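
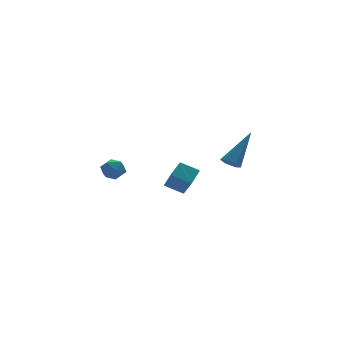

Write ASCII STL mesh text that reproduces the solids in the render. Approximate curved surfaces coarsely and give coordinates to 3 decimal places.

solid 
facet normal -0.772 0.455 0.445
outer loop
vertex 2.489 3.3 -2.439
vertex 2.421 4.175 -3.452
vertex 1.798 2.64 -2.963
endloop
endfacet
facet normal 0.051 -0.653 0.755
outer loop
vertex 2.639 2.145 -3.448
vertex 2.489 3.3 -2.439
vertex 1.798 2.64 -2.963
endloop
endfacet
facet normal -0.772 0.455 0.445
outer loop
vertex 1.798 2.64 -2.963
vertex 2.421 4.175 -3.452
vertex 1.73 3.515 -3.976
endloop
endfacet
facet normal -0.634 -0.606 -0.481
outer loop
vertex 1.73 3.515 -3.976
vertex 2.639 2.145 -3.448
vertex 1.798 2.64 -2.963
endloop
endfacet
facet normal 0.634 0.606 0.481
outer loop
vertex 2.489 3.3 -2.439
vertex 3.262 3.68 -3.937
vertex 2.421 4.175 -3.452
endloop
endfacet
facet normal 0.051 -0.653 0.755
outer loop
vertex 3.33 2.805 -2.924
vertex 2.489 3.3 -2.439
vertex 2.639 2.145 -3.448
endloop
endfacet
facet normal 0.634 0.606 0.481
outer loop
vertex 3.33 2.805 -2.924
vertex 3.262 3.68 -3.937
vertex 2.489 3.3 -2.439
endloop
endfacet
facet normal -0.051 0.653 -0.755
outer loop
vertex 2.421 4.175 -3.452
vertex 3.262 3.68 -3.937
vertex 1.73 3.515 -3.976
endloop
endfacet
facet normal -0.634 -0.606 -0.481
outer loop
vertex 2.571 3.02 -4.461
vertex 2.639 2.145 -3.448
vertex 1.73 3.515 -3.976
endloop
endfacet
facet normal -0.051 0.653 -0.755
outer loop
vertex 1.73 3.515 -3.976
vertex 3.262 3.68 -3.937
vertex 2.571 3.02 -4.461
endloop
endfacet
facet normal 0.772 -0.455 -0.445
outer loop
vertex 2.571 3.02 -4.461
vertex 3.33 2.805 -2.924
vertex 2.639 2.145 -3.448
endloop
endfacet
facet normal 0.772 -0.455 -0.445
outer loop
vertex 3.262 3.68 -3.937
vertex 3.33 2.805 -2.924
vertex 2.571 3.02 -4.461
endloop
endfacet
facet normal -0.906 0.217 -0.363
outer loop
vertex -1.027 4.183 -3.254
vertex -1.316 3.716 -2.812
vertex -1.235 4.387 -2.613
endloop
endfacet
facet normal -0.475 0.783 -0.403
outer loop
vertex -1.027 4.183 -3.254
vertex -1.235 4.387 -2.613
vertex -0.625 4.621 -2.877
endloop
endfacet
facet normal 0.093 0.599 -0.795
outer loop
vertex -1.027 4.183 -3.254
vertex -0.625 4.621 -2.877
vertex -0.328 4.094 -3.239
endloop
endfacet
facet normal 0.011 -0.080 -0.997
outer loop
vertex -1.027 4.183 -3.254
vertex -0.328 4.094 -3.239
vertex -0.755 3.535 -3.199
endloop
endfacet
facet normal -0.606 -0.316 -0.730
outer loop
vertex -1.027 4.183 -3.254
vertex -0.755 3.535 -3.199
vertex -1.316 3.716 -2.812
endloop
endfacet
facet normal -0.248 0.934 0.256
outer loop
vertex -0.625 4.621 -2.877
vertex -1.235 4.387 -2.613
vertex -0.665 4.425 -2.201
endloop
endfacet
facet normal -0.947 0.019 0.321
outer loop
vertex -1.235 4.387 -2.613
vertex -1.316 3.716 -2.812
vertex -1.092 3.866 -2.161
endloop
endfacet
facet normal -0.460 -0.845 -0.272
outer loop
vertex -1.316 3.716 -2.812
vertex -0.755 3.535 -3.199
vertex -0.795 3.339 -2.523
endloop
endfacet
facet normal 0.539 -0.462 -0.704
outer loop
vertex -0.755 3.535 -3.199
vertex -0.328 4.094 -3.239
vertex -0.185 3.573 -2.787
endloop
endfacet
facet normal 0.671 0.638 -0.378
outer loop
vertex -0.328 4.094 -3.239
vertex -0.625 4.621 -2.877
vertex -0.104 4.244 -2.588
endloop
endfacet
facet normal -0.011 0.080 0.997
outer loop
vertex -0.393 3.777 -2.146
vertex -0.665 4.425 -2.201
vertex -1.092 3.866 -2.161
endloop
endfacet
facet normal -0.093 -0.599 0.795
outer loop
vertex -0.393 3.777 -2.146
vertex -1.092 3.866 -2.161
vertex -0.795 3.339 -2.523
endloop
endfacet
facet normal 0.475 -0.783 0.403
outer loop
vertex -0.393 3.777 -2.146
vertex -0.795 3.339 -2.523
vertex -0.185 3.573 -2.787
endloop
endfacet
facet normal 0.906 -0.217 0.363
outer loop
vertex -0.393 3.777 -2.146
vertex -0.185 3.573 -2.787
vertex -0.104 4.244 -2.588
endloop
endfacet
facet normal 0.606 0.316 0.730
outer loop
vertex -0.393 3.777 -2.146
vertex -0.104 4.244 -2.588
vertex -0.665 4.425 -2.201
endloop
endfacet
facet normal -0.539 0.462 0.704
outer loop
vertex -1.092 3.866 -2.161
vertex -0.665 4.425 -2.201
vertex -1.235 4.387 -2.613
endloop
endfacet
facet normal -0.671 -0.638 0.378
outer loop
vertex -0.795 3.339 -2.523
vertex -1.092 3.866 -2.161
vertex -1.316 3.716 -2.812
endloop
endfacet
facet normal 0.248 -0.934 -0.256
outer loop
vertex -0.185 3.573 -2.787
vertex -0.795 3.339 -2.523
vertex -0.755 3.535 -3.199
endloop
endfacet
facet normal 0.947 -0.019 -0.321
outer loop
vertex -0.104 4.244 -2.588
vertex -0.185 3.573 -2.787
vertex -0.328 4.094 -3.239
endloop
endfacet
facet normal 0.460 0.845 0.272
outer loop
vertex -0.665 4.425 -2.201
vertex -0.104 4.244 -2.588
vertex -0.625 4.621 -2.877
endloop
endfacet
facet normal -0.605 -0.306 -0.735
outer loop
vertex 2.922 -2.581 -0.587
vertex 2.591 -2.772 -0.235
vertex 2.541 -2.281 -0.398
endloop
endfacet
facet normal 0.432 0.805 -0.407
outer loop
vertex 2.922 -2.581 -0.587
vertex 2.541 -2.281 -0.398
vertex 3.869 -2.128 1.315
endloop
endfacet
facet normal -0.605 -0.306 -0.735
outer loop
vertex 2.541 -2.281 -0.398
vertex 2.591 -2.772 -0.235
vertex 2.21 -2.472 -0.046
endloop
endfacet
facet normal -0.340 0.923 0.181
outer loop
vertex 2.541 -2.281 -0.398
vertex 2.21 -2.472 -0.046
vertex 3.869 -2.128 1.315
endloop
endfacet
facet normal -0.606 -0.307 -0.734
outer loop
vertex 2.21 -2.472 -0.046
vertex 2.591 -2.772 -0.235
vertex 2.26 -2.963 0.118
endloop
endfacet
facet normal -0.646 0.182 0.741
outer loop
vertex 2.21 -2.472 -0.046
vertex 2.26 -2.963 0.118
vertex 3.869 -2.128 1.315
endloop
endfacet
facet normal -0.607 -0.304 -0.734
outer loop
vertex 2.26 -2.963 0.118
vertex 2.591 -2.772 -0.235
vertex 2.64 -3.263 -0.072
endloop
endfacet
facet normal -0.179 -0.678 0.713
outer loop
vertex 2.26 -2.963 0.118
vertex 2.64 -3.263 -0.072
vertex 3.869 -2.128 1.315
endloop
endfacet
facet normal -0.606 -0.304 -0.735
outer loop
vertex 2.64 -3.263 -0.072
vertex 2.591 -2.772 -0.235
vertex 2.971 -3.072 -0.424
endloop
endfacet
facet normal 0.593 -0.796 0.126
outer loop
vertex 2.64 -3.263 -0.072
vertex 2.971 -3.072 -0.424
vertex 3.869 -2.128 1.315
endloop
endfacet
facet normal -0.606 -0.304 -0.735
outer loop
vertex 2.971 -3.072 -0.424
vertex 2.591 -2.772 -0.235
vertex 2.922 -2.581 -0.587
endloop
endfacet
facet normal 0.899 -0.055 -0.435
outer loop
vertex 2.971 -3.072 -0.424
vertex 2.922 -2.581 -0.587
vertex 3.869 -2.128 1.315
endloop
endfacet

endsolid


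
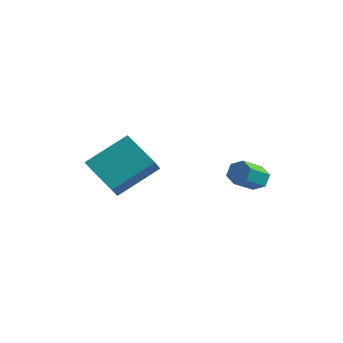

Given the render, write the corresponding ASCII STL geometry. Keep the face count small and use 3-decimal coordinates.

solid 
facet normal 0.241 0.765 -0.597
outer loop
vertex 3.65 3.268 -3.979
vertex 3.187 3.527 -3.834
vertex 3.649 3.606 -3.546
endloop
endfacet
facet normal 0.971 -0.189 0.150
outer loop
vertex 3.65 3.268 -3.979
vertex 3.649 3.606 -3.546
vertex 3.356 2.334 -3.252
endloop
endfacet
facet normal 0.971 -0.189 0.149
outer loop
vertex 3.356 2.334 -3.252
vertex 3.649 3.606 -3.546
vertex 3.355 2.672 -2.818
endloop
endfacet
facet normal -0.241 -0.766 0.596
outer loop
vertex 3.356 2.334 -3.252
vertex 3.355 2.672 -2.818
vertex 2.893 2.593 -3.106
endloop
endfacet
facet normal 0.241 0.766 -0.596
outer loop
vertex 3.649 3.606 -3.546
vertex 3.187 3.527 -3.834
vertex 3.186 3.865 -3.4
endloop
endfacet
facet normal 0.484 0.438 0.758
outer loop
vertex 3.649 3.606 -3.546
vertex 3.186 3.865 -3.4
vertex 3.355 2.672 -2.818
endloop
endfacet
facet normal 0.484 0.438 0.758
outer loop
vertex 3.355 2.672 -2.818
vertex 3.186 3.865 -3.4
vertex 2.892 2.931 -2.672
endloop
endfacet
facet normal -0.241 -0.766 0.596
outer loop
vertex 3.355 2.672 -2.818
vertex 2.892 2.931 -2.672
vertex 2.893 2.593 -3.106
endloop
endfacet
facet normal 0.241 0.766 -0.596
outer loop
vertex 3.186 3.865 -3.4
vertex 3.187 3.527 -3.834
vertex 2.724 3.786 -3.688
endloop
endfacet
facet normal -0.486 0.627 0.608
outer loop
vertex 3.186 3.865 -3.4
vertex 2.724 3.786 -3.688
vertex 2.892 2.931 -2.672
endloop
endfacet
facet normal -0.487 0.627 0.608
outer loop
vertex 2.892 2.931 -2.672
vertex 2.724 3.786 -3.688
vertex 2.43 2.852 -2.961
endloop
endfacet
facet normal -0.242 -0.766 0.596
outer loop
vertex 2.892 2.931 -2.672
vertex 2.43 2.852 -2.961
vertex 2.893 2.593 -3.106
endloop
endfacet
facet normal 0.241 0.766 -0.596
outer loop
vertex 2.724 3.786 -3.688
vertex 3.187 3.527 -3.834
vertex 2.725 3.448 -4.122
endloop
endfacet
facet normal -0.971 0.189 -0.150
outer loop
vertex 2.724 3.786 -3.688
vertex 2.725 3.448 -4.122
vertex 2.43 2.852 -2.961
endloop
endfacet
facet normal -0.971 0.189 -0.150
outer loop
vertex 2.43 2.852 -2.961
vertex 2.725 3.448 -4.122
vertex 2.431 2.514 -3.394
endloop
endfacet
facet normal -0.241 -0.765 0.597
outer loop
vertex 2.43 2.852 -2.961
vertex 2.431 2.514 -3.394
vertex 2.893 2.593 -3.106
endloop
endfacet
facet normal 0.241 0.766 -0.596
outer loop
vertex 2.725 3.448 -4.122
vertex 3.187 3.527 -3.834
vertex 3.188 3.189 -4.268
endloop
endfacet
facet normal -0.484 -0.438 -0.758
outer loop
vertex 2.725 3.448 -4.122
vertex 3.188 3.189 -4.268
vertex 2.431 2.514 -3.394
endloop
endfacet
facet normal -0.484 -0.438 -0.758
outer loop
vertex 2.431 2.514 -3.394
vertex 3.188 3.189 -4.268
vertex 2.894 2.255 -3.54
endloop
endfacet
facet normal -0.241 -0.766 0.596
outer loop
vertex 2.431 2.514 -3.394
vertex 2.894 2.255 -3.54
vertex 2.893 2.593 -3.106
endloop
endfacet
facet normal 0.242 0.766 -0.596
outer loop
vertex 3.188 3.189 -4.268
vertex 3.187 3.527 -3.834
vertex 3.65 3.268 -3.979
endloop
endfacet
facet normal 0.487 -0.627 -0.608
outer loop
vertex 3.188 3.189 -4.268
vertex 3.65 3.268 -3.979
vertex 2.894 2.255 -3.54
endloop
endfacet
facet normal 0.487 -0.627 -0.609
outer loop
vertex 2.894 2.255 -3.54
vertex 3.65 3.268 -3.979
vertex 3.356 2.334 -3.252
endloop
endfacet
facet normal -0.241 -0.766 0.596
outer loop
vertex 2.894 2.255 -3.54
vertex 3.356 2.334 -3.252
vertex 2.893 2.593 -3.106
endloop
endfacet
facet normal -0.861 0.275 0.429
outer loop
vertex -0.909 -1.68 -1.533
vertex 0.01 -0.314 -0.564
vertex -1.061 -1.095 -2.213
endloop
endfacet
facet normal -0.481 -0.715 -0.507
outer loop
vertex 0.35 -1.546 -2.916
vertex -0.909 -1.68 -1.533
vertex -1.061 -1.095 -2.213
endloop
endfacet
facet normal -0.861 0.274 0.429
outer loop
vertex -1.061 -1.095 -2.213
vertex 0.01 -0.314 -0.564
vertex -0.143 0.271 -1.244
endloop
endfacet
facet normal -0.167 0.643 -0.748
outer loop
vertex -0.143 0.271 -1.244
vertex 0.35 -1.546 -2.916
vertex -1.061 -1.095 -2.213
endloop
endfacet
facet normal 0.167 -0.643 0.748
outer loop
vertex -0.909 -1.68 -1.533
vertex 1.421 -0.765 -1.267
vertex 0.01 -0.314 -0.564
endloop
endfacet
facet normal -0.481 -0.715 -0.507
outer loop
vertex 0.503 -2.131 -2.236
vertex -0.909 -1.68 -1.533
vertex 0.35 -1.546 -2.916
endloop
endfacet
facet normal 0.167 -0.643 0.748
outer loop
vertex 0.503 -2.131 -2.236
vertex 1.421 -0.765 -1.267
vertex -0.909 -1.68 -1.533
endloop
endfacet
facet normal 0.481 0.715 0.507
outer loop
vertex 0.01 -0.314 -0.564
vertex 1.421 -0.765 -1.267
vertex -0.143 0.271 -1.244
endloop
endfacet
facet normal -0.167 0.643 -0.748
outer loop
vertex 1.269 -0.18 -1.947
vertex 0.35 -1.546 -2.916
vertex -0.143 0.271 -1.244
endloop
endfacet
facet normal 0.481 0.715 0.507
outer loop
vertex -0.143 0.271 -1.244
vertex 1.421 -0.765 -1.267
vertex 1.269 -0.18 -1.947
endloop
endfacet
facet normal 0.860 -0.274 -0.429
outer loop
vertex 1.269 -0.18 -1.947
vertex 0.503 -2.131 -2.236
vertex 0.35 -1.546 -2.916
endloop
endfacet
facet normal 0.861 -0.274 -0.429
outer loop
vertex 1.421 -0.765 -1.267
vertex 0.503 -2.131 -2.236
vertex 1.269 -0.18 -1.947
endloop
endfacet

endsolid


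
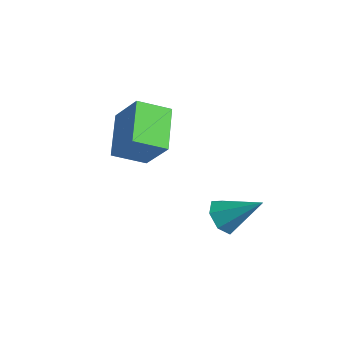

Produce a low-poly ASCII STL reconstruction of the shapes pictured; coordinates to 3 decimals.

solid 
facet normal -0.638 -0.087 -0.765
outer loop
vertex 0.254 -3.005 0.057
vertex -1.182 -1.748 1.111
vertex 0.884 -1.722 -0.615
endloop
endfacet
facet normal 0.659 -0.577 -0.483
outer loop
vertex 2.122 -1.552 0.869
vertex 0.254 -3.005 0.057
vertex 0.884 -1.722 -0.615
endloop
endfacet
facet normal -0.638 -0.087 -0.765
outer loop
vertex 0.884 -1.722 -0.615
vertex -1.182 -1.748 1.111
vertex -0.552 -0.464 0.439
endloop
endfacet
facet normal 0.399 0.812 -0.426
outer loop
vertex -0.552 -0.464 0.439
vertex 2.122 -1.552 0.869
vertex 0.884 -1.722 -0.615
endloop
endfacet
facet normal -0.399 -0.812 0.426
outer loop
vertex 0.254 -3.005 0.057
vertex 0.056 -1.578 2.595
vertex -1.182 -1.748 1.111
endloop
endfacet
facet normal 0.659 -0.576 -0.484
outer loop
vertex 1.492 -2.836 1.541
vertex 0.254 -3.005 0.057
vertex 2.122 -1.552 0.869
endloop
endfacet
facet normal -0.399 -0.812 0.425
outer loop
vertex 1.492 -2.836 1.541
vertex 0.056 -1.578 2.595
vertex 0.254 -3.005 0.057
endloop
endfacet
facet normal -0.659 0.576 0.484
outer loop
vertex -1.182 -1.748 1.111
vertex 0.056 -1.578 2.595
vertex -0.552 -0.464 0.439
endloop
endfacet
facet normal 0.399 0.812 -0.425
outer loop
vertex 0.686 -0.295 1.923
vertex 2.122 -1.552 0.869
vertex -0.552 -0.464 0.439
endloop
endfacet
facet normal -0.658 0.577 0.484
outer loop
vertex -0.552 -0.464 0.439
vertex 0.056 -1.578 2.595
vertex 0.686 -0.295 1.923
endloop
endfacet
facet normal 0.638 0.087 0.765
outer loop
vertex 0.686 -0.295 1.923
vertex 1.492 -2.836 1.541
vertex 2.122 -1.552 0.869
endloop
endfacet
facet normal 0.638 0.087 0.765
outer loop
vertex 0.056 -1.578 2.595
vertex 1.492 -2.836 1.541
vertex 0.686 -0.295 1.923
endloop
endfacet
facet normal -0.638 -0.481 -0.601
outer loop
vertex 3.951 0.145 -3.969
vertex 3.272 0.322 -3.39
vertex 3.561 0.82 -4.095
endloop
endfacet
facet normal 0.787 0.361 -0.501
outer loop
vertex 3.951 0.145 -3.969
vertex 3.561 0.82 -4.095
vertex 4.568 1.298 -2.17
endloop
endfacet
facet normal -0.639 -0.480 -0.601
outer loop
vertex 3.561 0.82 -4.095
vertex 3.272 0.322 -3.39
vertex 2.954 1.12 -3.69
endloop
endfacet
facet normal 0.222 0.913 -0.343
outer loop
vertex 3.561 0.82 -4.095
vertex 2.954 1.12 -3.69
vertex 4.568 1.298 -2.17
endloop
endfacet
facet normal -0.639 -0.480 -0.601
outer loop
vertex 2.954 1.12 -3.69
vertex 3.272 0.322 -3.39
vertex 2.586 0.82 -3.059
endloop
endfacet
facet normal -0.329 0.913 0.242
outer loop
vertex 2.954 1.12 -3.69
vertex 2.586 0.82 -3.059
vertex 4.568 1.298 -2.17
endloop
endfacet
facet normal -0.639 -0.480 -0.602
outer loop
vertex 2.586 0.82 -3.059
vertex 3.272 0.322 -3.39
vertex 2.734 0.145 -2.678
endloop
endfacet
facet normal -0.453 0.361 0.815
outer loop
vertex 2.586 0.82 -3.059
vertex 2.734 0.145 -2.678
vertex 4.568 1.298 -2.17
endloop
endfacet
facet normal -0.638 -0.480 -0.602
outer loop
vertex 2.734 0.145 -2.678
vertex 3.272 0.322 -3.39
vertex 3.288 -0.397 -2.833
endloop
endfacet
facet normal -0.056 -0.327 0.943
outer loop
vertex 2.734 0.145 -2.678
vertex 3.288 -0.397 -2.833
vertex 4.568 1.298 -2.17
endloop
endfacet
facet normal -0.639 -0.480 -0.601
outer loop
vertex 3.288 -0.397 -2.833
vertex 3.272 0.322 -3.39
vertex 3.829 -0.397 -3.408
endloop
endfacet
facet normal 0.564 -0.633 0.530
outer loop
vertex 3.288 -0.397 -2.833
vertex 3.829 -0.397 -3.408
vertex 4.568 1.298 -2.17
endloop
endfacet
facet normal -0.638 -0.479 -0.602
outer loop
vertex 3.829 -0.397 -3.408
vertex 3.272 0.322 -3.39
vertex 3.951 0.145 -3.969
endloop
endfacet
facet normal 0.938 -0.327 -0.112
outer loop
vertex 3.829 -0.397 -3.408
vertex 3.951 0.145 -3.969
vertex 4.568 1.298 -2.17
endloop
endfacet

endsolid


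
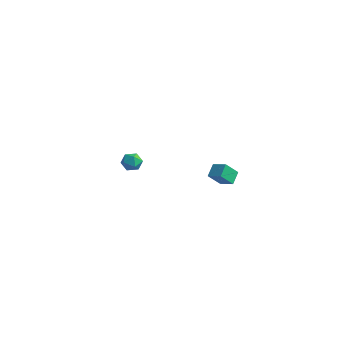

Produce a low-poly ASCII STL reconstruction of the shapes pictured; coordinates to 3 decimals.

solid 
facet normal -0.931 -0.034 -0.363
outer loop
vertex 3.463 -0.871 3.16
vertex 3.261 -0.234 3.618
vertex 3.737 -0.236 2.397
endloop
endfacet
facet normal 0.250 -0.786 -0.565
outer loop
vertex 4.519 -0.206 2.702
vertex 3.463 -0.871 3.16
vertex 3.737 -0.236 2.397
endloop
endfacet
facet normal -0.931 -0.035 -0.363
outer loop
vertex 3.737 -0.236 2.397
vertex 3.261 -0.234 3.618
vertex 3.535 0.401 2.854
endloop
endfacet
facet normal 0.266 0.616 -0.741
outer loop
vertex 3.535 0.401 2.854
vertex 4.519 -0.206 2.702
vertex 3.737 -0.236 2.397
endloop
endfacet
facet normal -0.265 -0.617 0.741
outer loop
vertex 3.463 -0.871 3.16
vertex 4.043 -0.204 3.923
vertex 3.261 -0.234 3.618
endloop
endfacet
facet normal 0.251 -0.787 -0.564
outer loop
vertex 4.245 -0.841 3.466
vertex 3.463 -0.871 3.16
vertex 4.519 -0.206 2.702
endloop
endfacet
facet normal -0.266 -0.616 0.741
outer loop
vertex 4.245 -0.841 3.466
vertex 4.043 -0.204 3.923
vertex 3.463 -0.871 3.16
endloop
endfacet
facet normal -0.250 0.787 0.564
outer loop
vertex 3.261 -0.234 3.618
vertex 4.043 -0.204 3.923
vertex 3.535 0.401 2.854
endloop
endfacet
facet normal 0.266 0.617 -0.741
outer loop
vertex 4.317 0.431 3.16
vertex 4.519 -0.206 2.702
vertex 3.535 0.401 2.854
endloop
endfacet
facet normal -0.251 0.786 0.564
outer loop
vertex 3.535 0.401 2.854
vertex 4.043 -0.204 3.923
vertex 4.317 0.431 3.16
endloop
endfacet
facet normal 0.931 0.035 0.363
outer loop
vertex 4.317 0.431 3.16
vertex 4.245 -0.841 3.466
vertex 4.519 -0.206 2.702
endloop
endfacet
facet normal 0.931 0.035 0.363
outer loop
vertex 4.043 -0.204 3.923
vertex 4.245 -0.841 3.466
vertex 4.317 0.431 3.16
endloop
endfacet
facet normal -0.655 0.458 0.601
outer loop
vertex -4.01 1.519 0.227
vertex -3.873 1.102 0.694
vertex -3.539 1.646 0.643
endloop
endfacet
facet normal -0.368 0.920 0.136
outer loop
vertex -4.01 1.519 0.227
vertex -3.539 1.646 0.643
vertex -3.458 1.771 0.019
endloop
endfacet
facet normal -0.509 0.684 -0.522
outer loop
vertex -4.01 1.519 0.227
vertex -3.458 1.771 0.019
vertex -3.743 1.304 -0.315
endloop
endfacet
facet normal -0.882 0.078 -0.465
outer loop
vertex -4.01 1.519 0.227
vertex -3.743 1.304 -0.315
vertex -4.0 0.89 0.102
endloop
endfacet
facet normal -0.971 -0.061 0.230
outer loop
vertex -4.01 1.519 0.227
vertex -4.0 0.89 0.102
vertex -3.873 1.102 0.694
endloop
endfacet
facet normal 0.338 0.913 0.227
outer loop
vertex -3.458 1.771 0.019
vertex -3.539 1.646 0.643
vertex -2.98 1.51 0.358
endloop
endfacet
facet normal -0.123 0.167 0.978
outer loop
vertex -3.539 1.646 0.643
vertex -3.873 1.102 0.694
vertex -3.237 1.096 0.775
endloop
endfacet
facet normal -0.635 -0.674 0.378
outer loop
vertex -3.873 1.102 0.694
vertex -4.0 0.89 0.102
vertex -3.522 0.629 0.441
endloop
endfacet
facet normal -0.490 -0.449 -0.747
outer loop
vertex -4.0 0.89 0.102
vertex -3.743 1.304 -0.315
vertex -3.441 0.754 -0.183
endloop
endfacet
facet normal 0.112 0.532 -0.839
outer loop
vertex -3.743 1.304 -0.315
vertex -3.458 1.771 0.019
vertex -3.107 1.298 -0.234
endloop
endfacet
facet normal 0.882 -0.078 0.465
outer loop
vertex -2.97 0.881 0.233
vertex -2.98 1.51 0.358
vertex -3.237 1.096 0.775
endloop
endfacet
facet normal 0.509 -0.684 0.522
outer loop
vertex -2.97 0.881 0.233
vertex -3.237 1.096 0.775
vertex -3.522 0.629 0.441
endloop
endfacet
facet normal 0.368 -0.920 -0.136
outer loop
vertex -2.97 0.881 0.233
vertex -3.522 0.629 0.441
vertex -3.441 0.754 -0.183
endloop
endfacet
facet normal 0.655 -0.458 -0.601
outer loop
vertex -2.97 0.881 0.233
vertex -3.441 0.754 -0.183
vertex -3.107 1.298 -0.234
endloop
endfacet
facet normal 0.971 0.061 -0.230
outer loop
vertex -2.97 0.881 0.233
vertex -3.107 1.298 -0.234
vertex -2.98 1.51 0.358
endloop
endfacet
facet normal 0.490 0.449 0.747
outer loop
vertex -3.237 1.096 0.775
vertex -2.98 1.51 0.358
vertex -3.539 1.646 0.643
endloop
endfacet
facet normal -0.112 -0.532 0.839
outer loop
vertex -3.522 0.629 0.441
vertex -3.237 1.096 0.775
vertex -3.873 1.102 0.694
endloop
endfacet
facet normal -0.338 -0.913 -0.227
outer loop
vertex -3.441 0.754 -0.183
vertex -3.522 0.629 0.441
vertex -4.0 0.89 0.102
endloop
endfacet
facet normal 0.123 -0.167 -0.978
outer loop
vertex -3.107 1.298 -0.234
vertex -3.441 0.754 -0.183
vertex -3.743 1.304 -0.315
endloop
endfacet
facet normal 0.635 0.674 -0.378
outer loop
vertex -2.98 1.51 0.358
vertex -3.107 1.298 -0.234
vertex -3.458 1.771 0.019
endloop
endfacet

endsolid


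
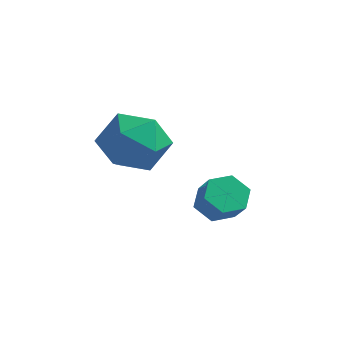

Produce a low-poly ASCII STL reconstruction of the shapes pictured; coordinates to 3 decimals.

solid 
facet normal -0.553 0.412 -0.725
outer loop
vertex 3.243 2.446 -0.172
vertex 2.65 2.426 0.269
vertex 3.091 3.02 0.27
endloop
endfacet
facet normal 0.807 0.479 -0.344
outer loop
vertex 3.243 2.446 -0.172
vertex 3.091 3.02 0.27
vertex 3.824 2.014 0.589
endloop
endfacet
facet normal 0.808 0.480 -0.343
outer loop
vertex 3.824 2.014 0.589
vertex 3.091 3.02 0.27
vertex 3.671 2.588 1.031
endloop
endfacet
facet normal 0.553 -0.411 0.725
outer loop
vertex 3.824 2.014 0.589
vertex 3.671 2.588 1.031
vertex 3.23 1.994 1.031
endloop
endfacet
facet normal -0.552 0.411 -0.725
outer loop
vertex 3.091 3.02 0.27
vertex 2.65 2.426 0.269
vertex 2.497 3.0 0.711
endloop
endfacet
facet normal 0.226 0.911 0.345
outer loop
vertex 3.091 3.02 0.27
vertex 2.497 3.0 0.711
vertex 3.671 2.588 1.031
endloop
endfacet
facet normal 0.226 0.911 0.345
outer loop
vertex 3.671 2.588 1.031
vertex 2.497 3.0 0.711
vertex 3.078 2.568 1.472
endloop
endfacet
facet normal 0.553 -0.411 0.725
outer loop
vertex 3.671 2.588 1.031
vertex 3.078 2.568 1.472
vertex 3.23 1.994 1.031
endloop
endfacet
facet normal -0.553 0.411 -0.725
outer loop
vertex 2.497 3.0 0.711
vertex 2.65 2.426 0.269
vertex 2.056 2.406 0.711
endloop
endfacet
facet normal -0.582 0.432 0.689
outer loop
vertex 2.497 3.0 0.711
vertex 2.056 2.406 0.711
vertex 3.078 2.568 1.472
endloop
endfacet
facet normal -0.582 0.432 0.689
outer loop
vertex 3.078 2.568 1.472
vertex 2.056 2.406 0.711
vertex 2.637 1.974 1.472
endloop
endfacet
facet normal 0.553 -0.411 0.725
outer loop
vertex 3.078 2.568 1.472
vertex 2.637 1.974 1.472
vertex 3.23 1.994 1.031
endloop
endfacet
facet normal -0.553 0.411 -0.725
outer loop
vertex 2.056 2.406 0.711
vertex 2.65 2.426 0.269
vertex 2.209 1.832 0.269
endloop
endfacet
facet normal -0.807 -0.480 0.344
outer loop
vertex 2.056 2.406 0.711
vertex 2.209 1.832 0.269
vertex 2.637 1.974 1.472
endloop
endfacet
facet normal -0.808 -0.479 0.344
outer loop
vertex 2.637 1.974 1.472
vertex 2.209 1.832 0.269
vertex 2.789 1.4 1.03
endloop
endfacet
facet normal 0.553 -0.412 0.725
outer loop
vertex 2.637 1.974 1.472
vertex 2.789 1.4 1.03
vertex 3.23 1.994 1.031
endloop
endfacet
facet normal -0.553 0.411 -0.725
outer loop
vertex 2.209 1.832 0.269
vertex 2.65 2.426 0.269
vertex 2.802 1.852 -0.172
endloop
endfacet
facet normal -0.226 -0.911 -0.345
outer loop
vertex 2.209 1.832 0.269
vertex 2.802 1.852 -0.172
vertex 2.789 1.4 1.03
endloop
endfacet
facet normal -0.225 -0.911 -0.345
outer loop
vertex 2.789 1.4 1.03
vertex 2.802 1.852 -0.172
vertex 3.383 1.42 0.589
endloop
endfacet
facet normal 0.552 -0.411 0.725
outer loop
vertex 2.789 1.4 1.03
vertex 3.383 1.42 0.589
vertex 3.23 1.994 1.031
endloop
endfacet
facet normal -0.553 0.411 -0.725
outer loop
vertex 2.802 1.852 -0.172
vertex 2.65 2.426 0.269
vertex 3.243 2.446 -0.172
endloop
endfacet
facet normal 0.582 -0.432 -0.689
outer loop
vertex 2.802 1.852 -0.172
vertex 3.243 2.446 -0.172
vertex 3.383 1.42 0.589
endloop
endfacet
facet normal 0.582 -0.432 -0.689
outer loop
vertex 3.383 1.42 0.589
vertex 3.243 2.446 -0.172
vertex 3.824 2.014 0.589
endloop
endfacet
facet normal 0.553 -0.411 0.725
outer loop
vertex 3.383 1.42 0.589
vertex 3.824 2.014 0.589
vertex 3.23 1.994 1.031
endloop
endfacet
facet normal -0.421 0.890 -0.173
outer loop
vertex -0.121 3.172 1.381
vertex -1.096 2.842 2.056
vertex -0.138 3.399 2.59
endloop
endfacet
facet normal 0.290 0.941 -0.173
outer loop
vertex -0.121 3.172 1.381
vertex -0.138 3.399 2.59
vertex 0.89 2.984 2.057
endloop
endfacet
facet normal 0.544 0.500 -0.674
outer loop
vertex -0.121 3.172 1.381
vertex 0.89 2.984 2.057
vertex 0.567 2.17 1.192
endloop
endfacet
facet normal -0.013 0.177 -0.984
outer loop
vertex -0.121 3.172 1.381
vertex 0.567 2.17 1.192
vertex -0.66 2.082 1.192
endloop
endfacet
facet normal -0.608 0.418 -0.675
outer loop
vertex -0.121 3.172 1.381
vertex -0.66 2.082 1.192
vertex -1.096 2.842 2.056
endloop
endfacet
facet normal 0.527 0.714 0.461
outer loop
vertex 0.89 2.984 2.057
vertex -0.138 3.399 2.59
vertex 0.54 2.538 3.148
endloop
endfacet
facet normal -0.624 0.632 0.460
outer loop
vertex -0.138 3.399 2.59
vertex -1.096 2.842 2.056
vertex -0.687 2.45 3.148
endloop
endfacet
facet normal -0.927 -0.132 -0.351
outer loop
vertex -1.096 2.842 2.056
vertex -0.66 2.082 1.192
vertex -1.01 1.636 2.283
endloop
endfacet
facet normal 0.037 -0.523 -0.852
outer loop
vertex -0.66 2.082 1.192
vertex 0.567 2.17 1.192
vertex 0.018 1.221 1.75
endloop
endfacet
facet normal 0.937 0.001 -0.350
outer loop
vertex 0.567 2.17 1.192
vertex 0.89 2.984 2.057
vertex 0.976 1.778 2.284
endloop
endfacet
facet normal 0.013 -0.177 0.984
outer loop
vertex 0.001 1.448 2.959
vertex 0.54 2.538 3.148
vertex -0.687 2.45 3.148
endloop
endfacet
facet normal -0.544 -0.500 0.674
outer loop
vertex 0.001 1.448 2.959
vertex -0.687 2.45 3.148
vertex -1.01 1.636 2.283
endloop
endfacet
facet normal -0.290 -0.941 0.173
outer loop
vertex 0.001 1.448 2.959
vertex -1.01 1.636 2.283
vertex 0.018 1.221 1.75
endloop
endfacet
facet normal 0.421 -0.890 0.173
outer loop
vertex 0.001 1.448 2.959
vertex 0.018 1.221 1.75
vertex 0.976 1.778 2.284
endloop
endfacet
facet normal 0.608 -0.418 0.675
outer loop
vertex 0.001 1.448 2.959
vertex 0.976 1.778 2.284
vertex 0.54 2.538 3.148
endloop
endfacet
facet normal -0.037 0.523 0.852
outer loop
vertex -0.687 2.45 3.148
vertex 0.54 2.538 3.148
vertex -0.138 3.399 2.59
endloop
endfacet
facet normal -0.937 -0.001 0.350
outer loop
vertex -1.01 1.636 2.283
vertex -0.687 2.45 3.148
vertex -1.096 2.842 2.056
endloop
endfacet
facet normal -0.527 -0.714 -0.461
outer loop
vertex 0.018 1.221 1.75
vertex -1.01 1.636 2.283
vertex -0.66 2.082 1.192
endloop
endfacet
facet normal 0.624 -0.632 -0.460
outer loop
vertex 0.976 1.778 2.284
vertex 0.018 1.221 1.75
vertex 0.567 2.17 1.192
endloop
endfacet
facet normal 0.927 0.132 0.351
outer loop
vertex 0.54 2.538 3.148
vertex 0.976 1.778 2.284
vertex 0.89 2.984 2.057
endloop
endfacet

endsolid


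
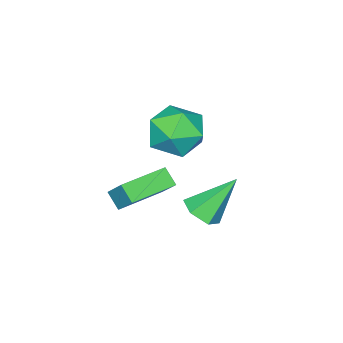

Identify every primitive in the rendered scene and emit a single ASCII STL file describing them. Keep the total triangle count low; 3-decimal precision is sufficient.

solid 
facet normal 0.496 -0.389 -0.776
outer loop
vertex 2.869 2.197 2.801
vertex 2.194 2.151 2.393
vertex 2.638 2.803 2.35
endloop
endfacet
facet normal 0.607 0.610 0.509
outer loop
vertex 2.869 2.197 2.801
vertex 2.638 2.803 2.35
vertex 1.226 2.909 3.907
endloop
endfacet
facet normal 0.496 -0.389 -0.776
outer loop
vertex 2.638 2.803 2.35
vertex 2.194 2.151 2.393
vertex 1.963 2.757 1.942
endloop
endfacet
facet normal -0.017 0.996 -0.084
outer loop
vertex 2.638 2.803 2.35
vertex 1.963 2.757 1.942
vertex 1.226 2.909 3.907
endloop
endfacet
facet normal 0.496 -0.389 -0.776
outer loop
vertex 1.963 2.757 1.942
vertex 2.194 2.151 2.393
vertex 1.519 2.105 1.985
endloop
endfacet
facet normal -0.789 0.515 -0.336
outer loop
vertex 1.963 2.757 1.942
vertex 1.519 2.105 1.985
vertex 1.226 2.909 3.907
endloop
endfacet
facet normal 0.496 -0.389 -0.776
outer loop
vertex 1.519 2.105 1.985
vertex 2.194 2.151 2.393
vertex 1.75 1.499 2.436
endloop
endfacet
facet normal -0.936 -0.353 0.005
outer loop
vertex 1.519 2.105 1.985
vertex 1.75 1.499 2.436
vertex 1.226 2.909 3.907
endloop
endfacet
facet normal 0.496 -0.389 -0.776
outer loop
vertex 1.75 1.499 2.436
vertex 2.194 2.151 2.393
vertex 2.425 1.545 2.844
endloop
endfacet
facet normal -0.311 -0.739 0.598
outer loop
vertex 1.75 1.499 2.436
vertex 2.425 1.545 2.844
vertex 1.226 2.909 3.907
endloop
endfacet
facet normal 0.496 -0.389 -0.776
outer loop
vertex 2.425 1.545 2.844
vertex 2.194 2.151 2.393
vertex 2.869 2.197 2.801
endloop
endfacet
facet normal 0.460 -0.257 0.850
outer loop
vertex 2.425 1.545 2.844
vertex 2.869 2.197 2.801
vertex 1.226 2.909 3.907
endloop
endfacet
facet normal 0.320 0.709 0.629
outer loop
vertex -0.815 -0.157 3.456
vertex -0.722 -1.008 4.368
vertex 0.255 -0.785 3.619
endloop
endfacet
facet normal 0.510 0.859 -0.042
outer loop
vertex -0.815 -0.157 3.456
vertex 0.255 -0.785 3.619
vertex -0.182 -0.582 2.464
endloop
endfacet
facet normal -0.083 0.896 -0.437
outer loop
vertex -0.815 -0.157 3.456
vertex -0.182 -0.582 2.464
vertex -1.429 -0.681 2.499
endloop
endfacet
facet normal -0.640 0.768 -0.010
outer loop
vertex -0.815 -0.157 3.456
vertex -1.429 -0.681 2.499
vertex -1.762 -0.943 3.676
endloop
endfacet
facet normal -0.391 0.653 0.649
outer loop
vertex -0.815 -0.157 3.456
vertex -1.762 -0.943 3.676
vertex -0.722 -1.008 4.368
endloop
endfacet
facet normal 0.905 0.315 -0.287
outer loop
vertex -0.182 -0.582 2.464
vertex 0.255 -0.785 3.619
vertex 0.302 -1.697 2.764
endloop
endfacet
facet normal 0.596 0.074 0.800
outer loop
vertex 0.255 -0.785 3.619
vertex -0.722 -1.008 4.368
vertex -0.031 -1.959 3.941
endloop
endfacet
facet normal -0.555 -0.017 0.832
outer loop
vertex -0.722 -1.008 4.368
vertex -1.762 -0.943 3.676
vertex -1.278 -2.058 3.976
endloop
endfacet
facet normal -0.958 0.169 -0.233
outer loop
vertex -1.762 -0.943 3.676
vertex -1.429 -0.681 2.499
vertex -1.715 -1.855 2.821
endloop
endfacet
facet normal -0.056 0.375 -0.925
outer loop
vertex -1.429 -0.681 2.499
vertex -0.182 -0.582 2.464
vertex -0.738 -1.632 2.072
endloop
endfacet
facet normal 0.640 -0.768 0.010
outer loop
vertex -0.645 -2.483 2.984
vertex 0.302 -1.697 2.764
vertex -0.031 -1.959 3.941
endloop
endfacet
facet normal 0.083 -0.896 0.437
outer loop
vertex -0.645 -2.483 2.984
vertex -0.031 -1.959 3.941
vertex -1.278 -2.058 3.976
endloop
endfacet
facet normal -0.510 -0.859 0.042
outer loop
vertex -0.645 -2.483 2.984
vertex -1.278 -2.058 3.976
vertex -1.715 -1.855 2.821
endloop
endfacet
facet normal -0.320 -0.709 -0.629
outer loop
vertex -0.645 -2.483 2.984
vertex -1.715 -1.855 2.821
vertex -0.738 -1.632 2.072
endloop
endfacet
facet normal 0.391 -0.653 -0.649
outer loop
vertex -0.645 -2.483 2.984
vertex -0.738 -1.632 2.072
vertex 0.302 -1.697 2.764
endloop
endfacet
facet normal 0.958 -0.169 0.233
outer loop
vertex -0.031 -1.959 3.941
vertex 0.302 -1.697 2.764
vertex 0.255 -0.785 3.619
endloop
endfacet
facet normal 0.056 -0.375 0.925
outer loop
vertex -1.278 -2.058 3.976
vertex -0.031 -1.959 3.941
vertex -0.722 -1.008 4.368
endloop
endfacet
facet normal -0.905 -0.315 0.287
outer loop
vertex -1.715 -1.855 2.821
vertex -1.278 -2.058 3.976
vertex -1.762 -0.943 3.676
endloop
endfacet
facet normal -0.596 -0.074 -0.800
outer loop
vertex -0.738 -1.632 2.072
vertex -1.715 -1.855 2.821
vertex -1.429 -0.681 2.499
endloop
endfacet
facet normal 0.555 0.017 -0.832
outer loop
vertex 0.302 -1.697 2.764
vertex -0.738 -1.632 2.072
vertex -0.182 -0.582 2.464
endloop
endfacet
facet normal -0.967 0.252 0.028
outer loop
vertex 2.177 0.549 3.929
vertex 2.316 1.144 3.381
vertex 1.934 -0.277 2.969
endloop
endfacet
facet normal -0.171 -0.725 0.667
outer loop
vertex 3.724 -0.744 2.919
vertex 2.177 0.549 3.929
vertex 1.934 -0.277 2.969
endloop
endfacet
facet normal -0.967 0.252 0.026
outer loop
vertex 1.934 -0.277 2.969
vertex 2.316 1.144 3.381
vertex 2.074 0.317 2.421
endloop
endfacet
facet normal -0.188 -0.642 -0.744
outer loop
vertex 2.074 0.317 2.421
vertex 3.724 -0.744 2.919
vertex 1.934 -0.277 2.969
endloop
endfacet
facet normal 0.188 0.641 0.744
outer loop
vertex 2.177 0.549 3.929
vertex 4.106 0.677 3.331
vertex 2.316 1.144 3.381
endloop
endfacet
facet normal -0.170 -0.725 0.667
outer loop
vertex 3.966 0.083 3.879
vertex 2.177 0.549 3.929
vertex 3.724 -0.744 2.919
endloop
endfacet
facet normal 0.188 0.642 0.744
outer loop
vertex 3.966 0.083 3.879
vertex 4.106 0.677 3.331
vertex 2.177 0.549 3.929
endloop
endfacet
facet normal 0.170 0.725 -0.667
outer loop
vertex 2.316 1.144 3.381
vertex 4.106 0.677 3.331
vertex 2.074 0.317 2.421
endloop
endfacet
facet normal -0.188 -0.641 -0.744
outer loop
vertex 3.863 -0.149 2.371
vertex 3.724 -0.744 2.919
vertex 2.074 0.317 2.421
endloop
endfacet
facet normal 0.170 0.725 -0.667
outer loop
vertex 2.074 0.317 2.421
vertex 4.106 0.677 3.331
vertex 3.863 -0.149 2.371
endloop
endfacet
facet normal 0.968 -0.251 -0.027
outer loop
vertex 3.863 -0.149 2.371
vertex 3.966 0.083 3.879
vertex 3.724 -0.744 2.919
endloop
endfacet
facet normal 0.967 -0.253 -0.027
outer loop
vertex 4.106 0.677 3.331
vertex 3.966 0.083 3.879
vertex 3.863 -0.149 2.371
endloop
endfacet

endsolid


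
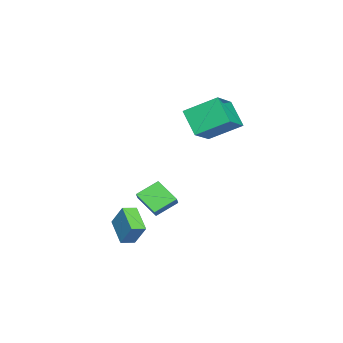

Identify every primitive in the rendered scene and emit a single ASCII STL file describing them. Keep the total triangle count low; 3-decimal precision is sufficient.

solid 
facet normal -0.652 -0.550 0.522
outer loop
vertex 2.51 -1.211 -2.331
vertex 1.908 -0.646 -2.488
vertex 2.123 -1.984 -3.629
endloop
endfacet
facet normal 0.716 -0.673 0.187
outer loop
vertex 3.252 -1.034 -4.532
vertex 2.51 -1.211 -2.331
vertex 2.123 -1.984 -3.629
endloop
endfacet
facet normal -0.652 -0.550 0.522
outer loop
vertex 2.123 -1.984 -3.629
vertex 1.908 -0.646 -2.488
vertex 1.521 -1.42 -3.786
endloop
endfacet
facet normal -0.248 -0.496 -0.832
outer loop
vertex 1.521 -1.42 -3.786
vertex 3.252 -1.034 -4.532
vertex 2.123 -1.984 -3.629
endloop
endfacet
facet normal 0.248 0.496 0.832
outer loop
vertex 2.51 -1.211 -2.331
vertex 3.037 0.304 -3.391
vertex 1.908 -0.646 -2.488
endloop
endfacet
facet normal 0.716 -0.672 0.187
outer loop
vertex 3.639 -0.26 -3.234
vertex 2.51 -1.211 -2.331
vertex 3.252 -1.034 -4.532
endloop
endfacet
facet normal 0.248 0.496 0.832
outer loop
vertex 3.639 -0.26 -3.234
vertex 3.037 0.304 -3.391
vertex 2.51 -1.211 -2.331
endloop
endfacet
facet normal -0.716 0.673 -0.188
outer loop
vertex 1.908 -0.646 -2.488
vertex 3.037 0.304 -3.391
vertex 1.521 -1.42 -3.786
endloop
endfacet
facet normal -0.248 -0.496 -0.832
outer loop
vertex 2.65 -0.469 -4.689
vertex 3.252 -1.034 -4.532
vertex 1.521 -1.42 -3.786
endloop
endfacet
facet normal -0.716 0.673 -0.187
outer loop
vertex 1.521 -1.42 -3.786
vertex 3.037 0.304 -3.391
vertex 2.65 -0.469 -4.689
endloop
endfacet
facet normal 0.652 0.550 -0.522
outer loop
vertex 2.65 -0.469 -4.689
vertex 3.639 -0.26 -3.234
vertex 3.252 -1.034 -4.532
endloop
endfacet
facet normal 0.652 0.550 -0.522
outer loop
vertex 3.037 0.304 -3.391
vertex 3.639 -0.26 -3.234
vertex 2.65 -0.469 -4.689
endloop
endfacet
facet normal -0.437 -0.526 0.730
outer loop
vertex -2.936 2.139 4.187
vertex -4.642 2.333 3.305
vertex -2.571 0.289 3.073
endloop
endfacet
facet normal 0.884 -0.101 0.457
outer loop
vertex -1.758 1.267 1.715
vertex -2.936 2.139 4.187
vertex -2.571 0.289 3.073
endloop
endfacet
facet normal -0.437 -0.526 0.730
outer loop
vertex -2.571 0.289 3.073
vertex -4.642 2.333 3.305
vertex -4.277 0.483 2.191
endloop
endfacet
facet normal 0.167 -0.845 -0.508
outer loop
vertex -4.277 0.483 2.191
vertex -1.758 1.267 1.715
vertex -2.571 0.289 3.073
endloop
endfacet
facet normal -0.167 0.845 0.508
outer loop
vertex -2.936 2.139 4.187
vertex -3.829 3.311 1.947
vertex -4.642 2.333 3.305
endloop
endfacet
facet normal 0.884 -0.101 0.457
outer loop
vertex -2.123 3.117 2.829
vertex -2.936 2.139 4.187
vertex -1.758 1.267 1.715
endloop
endfacet
facet normal -0.167 0.845 0.508
outer loop
vertex -2.123 3.117 2.829
vertex -3.829 3.311 1.947
vertex -2.936 2.139 4.187
endloop
endfacet
facet normal -0.884 0.101 -0.457
outer loop
vertex -4.642 2.333 3.305
vertex -3.829 3.311 1.947
vertex -4.277 0.483 2.191
endloop
endfacet
facet normal 0.167 -0.845 -0.508
outer loop
vertex -3.464 1.461 0.833
vertex -1.758 1.267 1.715
vertex -4.277 0.483 2.191
endloop
endfacet
facet normal -0.884 0.101 -0.457
outer loop
vertex -4.277 0.483 2.191
vertex -3.829 3.311 1.947
vertex -3.464 1.461 0.833
endloop
endfacet
facet normal 0.437 0.526 -0.730
outer loop
vertex -3.464 1.461 0.833
vertex -2.123 3.117 2.829
vertex -1.758 1.267 1.715
endloop
endfacet
facet normal 0.437 0.526 -0.730
outer loop
vertex -3.829 3.311 1.947
vertex -2.123 3.117 2.829
vertex -3.464 1.461 0.833
endloop
endfacet
facet normal -0.589 0.629 0.507
outer loop
vertex 1.486 0.483 -0.825
vertex 2.145 0.649 -0.265
vertex 1.966 1.675 -1.744
endloop
endfacet
facet normal -0.748 -0.189 -0.636
outer loop
vertex 2.815 0.771 -2.475
vertex 1.486 0.483 -0.825
vertex 1.966 1.675 -1.744
endloop
endfacet
facet normal -0.591 0.628 0.507
outer loop
vertex 1.966 1.675 -1.744
vertex 2.145 0.649 -0.265
vertex 2.624 1.842 -1.184
endloop
endfacet
facet normal 0.303 0.755 -0.581
outer loop
vertex 2.624 1.842 -1.184
vertex 2.815 0.771 -2.475
vertex 1.966 1.675 -1.744
endloop
endfacet
facet normal -0.304 -0.755 0.581
outer loop
vertex 1.486 0.483 -0.825
vertex 2.994 -0.255 -0.996
vertex 2.145 0.649 -0.265
endloop
endfacet
facet normal -0.748 -0.189 -0.636
outer loop
vertex 2.336 -0.422 -1.556
vertex 1.486 0.483 -0.825
vertex 2.815 0.771 -2.475
endloop
endfacet
facet normal -0.303 -0.755 0.582
outer loop
vertex 2.336 -0.422 -1.556
vertex 2.994 -0.255 -0.996
vertex 1.486 0.483 -0.825
endloop
endfacet
facet normal 0.749 0.189 0.636
outer loop
vertex 2.145 0.649 -0.265
vertex 2.994 -0.255 -0.996
vertex 2.624 1.842 -1.184
endloop
endfacet
facet normal 0.304 0.755 -0.581
outer loop
vertex 3.474 0.937 -1.915
vertex 2.815 0.771 -2.475
vertex 2.624 1.842 -1.184
endloop
endfacet
facet normal 0.748 0.189 0.636
outer loop
vertex 2.624 1.842 -1.184
vertex 2.994 -0.255 -0.996
vertex 3.474 0.937 -1.915
endloop
endfacet
facet normal 0.590 -0.628 -0.508
outer loop
vertex 3.474 0.937 -1.915
vertex 2.336 -0.422 -1.556
vertex 2.815 0.771 -2.475
endloop
endfacet
facet normal 0.591 -0.628 -0.506
outer loop
vertex 2.994 -0.255 -0.996
vertex 2.336 -0.422 -1.556
vertex 3.474 0.937 -1.915
endloop
endfacet

endsolid


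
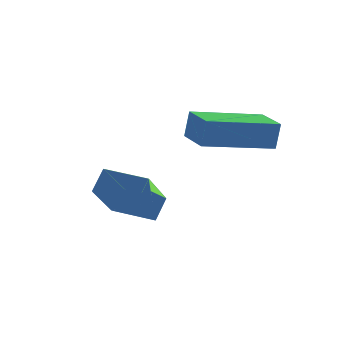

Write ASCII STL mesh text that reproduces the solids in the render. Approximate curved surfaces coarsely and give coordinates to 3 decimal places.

solid 
facet normal -0.600 0.790 0.122
outer loop
vertex 0.94 0.868 -1.478
vertex 2.045 1.907 -2.767
vertex 0.468 0.605 -2.095
endloop
endfacet
facet normal -0.555 -0.522 0.647
outer loop
vertex 1.235 -0.407 -2.253
vertex 0.94 0.868 -1.478
vertex 0.468 0.605 -2.095
endloop
endfacet
facet normal -0.600 0.791 0.124
outer loop
vertex 0.468 0.605 -2.095
vertex 2.045 1.907 -2.767
vertex 1.572 1.645 -3.383
endloop
endfacet
facet normal -0.576 -0.319 -0.752
outer loop
vertex 1.572 1.645 -3.383
vertex 1.235 -0.407 -2.253
vertex 0.468 0.605 -2.095
endloop
endfacet
facet normal 0.577 0.320 0.752
outer loop
vertex 0.94 0.868 -1.478
vertex 2.812 0.895 -2.925
vertex 2.045 1.907 -2.767
endloop
endfacet
facet normal -0.555 -0.522 0.648
outer loop
vertex 1.708 -0.145 -1.637
vertex 0.94 0.868 -1.478
vertex 1.235 -0.407 -2.253
endloop
endfacet
facet normal 0.577 0.319 0.752
outer loop
vertex 1.708 -0.145 -1.637
vertex 2.812 0.895 -2.925
vertex 0.94 0.868 -1.478
endloop
endfacet
facet normal 0.555 0.522 -0.648
outer loop
vertex 2.045 1.907 -2.767
vertex 2.812 0.895 -2.925
vertex 1.572 1.645 -3.383
endloop
endfacet
facet normal -0.577 -0.319 -0.752
outer loop
vertex 2.34 0.632 -3.542
vertex 1.235 -0.407 -2.253
vertex 1.572 1.645 -3.383
endloop
endfacet
facet normal 0.555 0.522 -0.647
outer loop
vertex 1.572 1.645 -3.383
vertex 2.812 0.895 -2.925
vertex 2.34 0.632 -3.542
endloop
endfacet
facet normal 0.599 -0.791 -0.124
outer loop
vertex 2.34 0.632 -3.542
vertex 1.708 -0.145 -1.637
vertex 1.235 -0.407 -2.253
endloop
endfacet
facet normal 0.601 -0.790 -0.123
outer loop
vertex 2.812 0.895 -2.925
vertex 1.708 -0.145 -1.637
vertex 2.34 0.632 -3.542
endloop
endfacet
facet normal -0.973 0.154 0.171
outer loop
vertex 2.613 -1.466 0.613
vertex 2.787 -0.34 0.587
vertex 2.468 -1.463 -0.214
endloop
endfacet
facet normal -0.152 -0.988 0.023
outer loop
vertex 4.473 -1.78 -0.567
vertex 2.613 -1.466 0.613
vertex 2.468 -1.463 -0.214
endloop
endfacet
facet normal -0.973 0.154 0.171
outer loop
vertex 2.468 -1.463 -0.214
vertex 2.787 -0.34 0.587
vertex 2.642 -0.336 -0.24
endloop
endfacet
facet normal -0.173 0.004 -0.985
outer loop
vertex 2.642 -0.336 -0.24
vertex 4.473 -1.78 -0.567
vertex 2.468 -1.463 -0.214
endloop
endfacet
facet normal 0.173 -0.004 0.985
outer loop
vertex 2.613 -1.466 0.613
vertex 4.792 -0.657 0.234
vertex 2.787 -0.34 0.587
endloop
endfacet
facet normal -0.153 -0.988 0.022
outer loop
vertex 4.618 -1.784 0.26
vertex 2.613 -1.466 0.613
vertex 4.473 -1.78 -0.567
endloop
endfacet
facet normal 0.173 -0.004 0.985
outer loop
vertex 4.618 -1.784 0.26
vertex 4.792 -0.657 0.234
vertex 2.613 -1.466 0.613
endloop
endfacet
facet normal 0.152 0.988 -0.022
outer loop
vertex 2.787 -0.34 0.587
vertex 4.792 -0.657 0.234
vertex 2.642 -0.336 -0.24
endloop
endfacet
facet normal -0.173 0.004 -0.985
outer loop
vertex 4.647 -0.654 -0.593
vertex 4.473 -1.78 -0.567
vertex 2.642 -0.336 -0.24
endloop
endfacet
facet normal 0.153 0.988 -0.023
outer loop
vertex 2.642 -0.336 -0.24
vertex 4.792 -0.657 0.234
vertex 4.647 -0.654 -0.593
endloop
endfacet
facet normal 0.973 -0.154 -0.171
outer loop
vertex 4.647 -0.654 -0.593
vertex 4.618 -1.784 0.26
vertex 4.473 -1.78 -0.567
endloop
endfacet
facet normal 0.973 -0.154 -0.171
outer loop
vertex 4.792 -0.657 0.234
vertex 4.618 -1.784 0.26
vertex 4.647 -0.654 -0.593
endloop
endfacet

endsolid


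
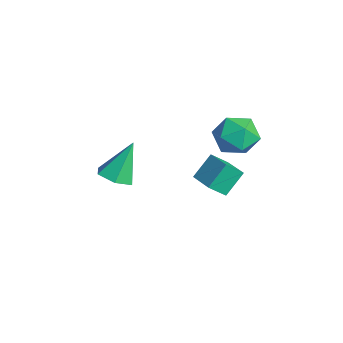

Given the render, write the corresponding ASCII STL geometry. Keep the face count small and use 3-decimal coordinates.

solid 
facet normal 0.234 0.807 -0.542
outer loop
vertex 2.664 3.146 0.682
vertex 1.906 3.7 1.18
vertex 2.892 3.678 1.573
endloop
endfacet
facet normal 0.806 0.394 -0.441
outer loop
vertex 2.664 3.146 0.682
vertex 2.892 3.678 1.573
vertex 3.285 2.703 1.421
endloop
endfacet
facet normal 0.660 -0.253 -0.707
outer loop
vertex 2.664 3.146 0.682
vertex 3.285 2.703 1.421
vertex 2.541 2.122 0.934
endloop
endfacet
facet normal -0.003 -0.239 -0.971
outer loop
vertex 2.664 3.146 0.682
vertex 2.541 2.122 0.934
vertex 1.689 2.738 0.785
endloop
endfacet
facet normal -0.266 0.417 -0.869
outer loop
vertex 2.664 3.146 0.682
vertex 1.689 2.738 0.785
vertex 1.906 3.7 1.18
endloop
endfacet
facet normal 0.909 0.326 0.261
outer loop
vertex 3.285 2.703 1.421
vertex 2.892 3.678 1.573
vertex 2.911 2.982 2.375
endloop
endfacet
facet normal -0.017 0.995 0.100
outer loop
vertex 2.892 3.678 1.573
vertex 1.906 3.7 1.18
vertex 2.059 3.598 2.226
endloop
endfacet
facet normal -0.827 0.363 -0.430
outer loop
vertex 1.906 3.7 1.18
vertex 1.689 2.738 0.785
vertex 1.315 3.017 1.739
endloop
endfacet
facet normal -0.400 -0.697 -0.595
outer loop
vertex 1.689 2.738 0.785
vertex 2.541 2.122 0.934
vertex 1.708 2.042 1.587
endloop
endfacet
facet normal 0.673 -0.720 -0.169
outer loop
vertex 2.541 2.122 0.934
vertex 3.285 2.703 1.421
vertex 2.694 2.02 1.98
endloop
endfacet
facet normal 0.003 0.239 0.971
outer loop
vertex 1.936 2.574 2.478
vertex 2.911 2.982 2.375
vertex 2.059 3.598 2.226
endloop
endfacet
facet normal -0.660 0.253 0.707
outer loop
vertex 1.936 2.574 2.478
vertex 2.059 3.598 2.226
vertex 1.315 3.017 1.739
endloop
endfacet
facet normal -0.806 -0.394 0.441
outer loop
vertex 1.936 2.574 2.478
vertex 1.315 3.017 1.739
vertex 1.708 2.042 1.587
endloop
endfacet
facet normal -0.234 -0.807 0.542
outer loop
vertex 1.936 2.574 2.478
vertex 1.708 2.042 1.587
vertex 2.694 2.02 1.98
endloop
endfacet
facet normal 0.266 -0.417 0.869
outer loop
vertex 1.936 2.574 2.478
vertex 2.694 2.02 1.98
vertex 2.911 2.982 2.375
endloop
endfacet
facet normal 0.400 0.697 0.595
outer loop
vertex 2.059 3.598 2.226
vertex 2.911 2.982 2.375
vertex 2.892 3.678 1.573
endloop
endfacet
facet normal -0.673 0.720 0.169
outer loop
vertex 1.315 3.017 1.739
vertex 2.059 3.598 2.226
vertex 1.906 3.7 1.18
endloop
endfacet
facet normal -0.909 -0.326 -0.261
outer loop
vertex 1.708 2.042 1.587
vertex 1.315 3.017 1.739
vertex 1.689 2.738 0.785
endloop
endfacet
facet normal 0.017 -0.995 -0.100
outer loop
vertex 2.694 2.02 1.98
vertex 1.708 2.042 1.587
vertex 2.541 2.122 0.934
endloop
endfacet
facet normal 0.827 -0.363 0.430
outer loop
vertex 2.911 2.982 2.375
vertex 2.694 2.02 1.98
vertex 3.285 2.703 1.421
endloop
endfacet
facet normal -0.974 -0.112 -0.196
outer loop
vertex 1.273 1.426 -1.372
vertex 0.98 2.312 -0.423
vertex 1.325 2.179 -2.058
endloop
endfacet
facet normal 0.220 -0.665 -0.713
outer loop
vertex 2.62 2.328 -1.797
vertex 1.273 1.426 -1.372
vertex 1.325 2.179 -2.058
endloop
endfacet
facet normal -0.974 -0.113 -0.196
outer loop
vertex 1.325 2.179 -2.058
vertex 0.98 2.312 -0.423
vertex 1.031 3.064 -1.11
endloop
endfacet
facet normal 0.051 0.738 -0.673
outer loop
vertex 1.031 3.064 -1.11
vertex 2.62 2.328 -1.797
vertex 1.325 2.179 -2.058
endloop
endfacet
facet normal -0.051 -0.738 0.673
outer loop
vertex 1.273 1.426 -1.372
vertex 2.275 2.461 -0.162
vertex 0.98 2.312 -0.423
endloop
endfacet
facet normal 0.221 -0.666 -0.713
outer loop
vertex 2.569 1.576 -1.11
vertex 1.273 1.426 -1.372
vertex 2.62 2.328 -1.797
endloop
endfacet
facet normal -0.051 -0.738 0.673
outer loop
vertex 2.569 1.576 -1.11
vertex 2.275 2.461 -0.162
vertex 1.273 1.426 -1.372
endloop
endfacet
facet normal -0.220 0.666 0.713
outer loop
vertex 0.98 2.312 -0.423
vertex 2.275 2.461 -0.162
vertex 1.031 3.064 -1.11
endloop
endfacet
facet normal 0.051 0.738 -0.673
outer loop
vertex 2.327 3.214 -0.848
vertex 2.62 2.328 -1.797
vertex 1.031 3.064 -1.11
endloop
endfacet
facet normal -0.221 0.665 0.713
outer loop
vertex 1.031 3.064 -1.11
vertex 2.275 2.461 -0.162
vertex 2.327 3.214 -0.848
endloop
endfacet
facet normal 0.974 0.113 0.196
outer loop
vertex 2.327 3.214 -0.848
vertex 2.569 1.576 -1.11
vertex 2.62 2.328 -1.797
endloop
endfacet
facet normal 0.974 0.112 0.197
outer loop
vertex 2.275 2.461 -0.162
vertex 2.569 1.576 -1.11
vertex 2.327 3.214 -0.848
endloop
endfacet
facet normal 0.134 -0.466 -0.874
outer loop
vertex 2.997 -2.547 0.723
vertex 2.246 -2.276 0.463
vertex 2.932 -1.812 0.321
endloop
endfacet
facet normal 0.872 0.292 0.393
outer loop
vertex 2.997 -2.547 0.723
vertex 2.932 -1.812 0.321
vertex 1.994 -1.404 2.097
endloop
endfacet
facet normal 0.134 -0.466 -0.874
outer loop
vertex 2.932 -1.812 0.321
vertex 2.246 -2.276 0.463
vertex 2.18 -1.541 0.061
endloop
endfacet
facet normal 0.348 0.937 -0.031
outer loop
vertex 2.932 -1.812 0.321
vertex 2.18 -1.541 0.061
vertex 1.994 -1.404 2.097
endloop
endfacet
facet normal 0.136 -0.466 -0.874
outer loop
vertex 2.18 -1.541 0.061
vertex 2.246 -2.276 0.463
vertex 1.495 -2.005 0.202
endloop
endfacet
facet normal -0.573 0.813 -0.107
outer loop
vertex 2.18 -1.541 0.061
vertex 1.495 -2.005 0.202
vertex 1.994 -1.404 2.097
endloop
endfacet
facet normal 0.136 -0.466 -0.874
outer loop
vertex 1.495 -2.005 0.202
vertex 2.246 -2.276 0.463
vertex 1.56 -2.74 0.604
endloop
endfacet
facet normal -0.970 0.046 0.241
outer loop
vertex 1.495 -2.005 0.202
vertex 1.56 -2.74 0.604
vertex 1.994 -1.404 2.097
endloop
endfacet
facet normal 0.136 -0.466 -0.874
outer loop
vertex 1.56 -2.74 0.604
vertex 2.246 -2.276 0.463
vertex 2.311 -3.011 0.865
endloop
endfacet
facet normal -0.447 -0.598 0.665
outer loop
vertex 1.56 -2.74 0.604
vertex 2.311 -3.011 0.865
vertex 1.994 -1.404 2.097
endloop
endfacet
facet normal 0.134 -0.466 -0.874
outer loop
vertex 2.311 -3.011 0.865
vertex 2.246 -2.276 0.463
vertex 2.997 -2.547 0.723
endloop
endfacet
facet normal 0.475 -0.475 0.741
outer loop
vertex 2.311 -3.011 0.865
vertex 2.997 -2.547 0.723
vertex 1.994 -1.404 2.097
endloop
endfacet

endsolid


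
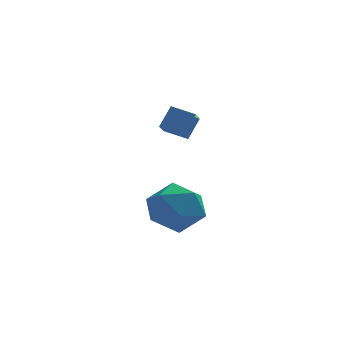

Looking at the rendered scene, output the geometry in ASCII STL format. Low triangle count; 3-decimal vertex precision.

solid 
facet normal -0.915 0.238 0.326
outer loop
vertex 0.894 2.225 4.444
vertex 1.02 3.612 3.787
vertex 0.491 1.854 3.583
endloop
endfacet
facet normal -0.082 -0.901 0.427
outer loop
vertex 1.36 1.628 3.273
vertex 0.894 2.225 4.444
vertex 0.491 1.854 3.583
endloop
endfacet
facet normal -0.915 0.238 0.326
outer loop
vertex 0.491 1.854 3.583
vertex 1.02 3.612 3.787
vertex 0.617 3.241 2.926
endloop
endfacet
facet normal -0.395 -0.364 -0.843
outer loop
vertex 0.617 3.241 2.926
vertex 1.36 1.628 3.273
vertex 0.491 1.854 3.583
endloop
endfacet
facet normal 0.395 0.364 0.843
outer loop
vertex 0.894 2.225 4.444
vertex 1.889 3.386 3.477
vertex 1.02 3.612 3.787
endloop
endfacet
facet normal -0.082 -0.901 0.427
outer loop
vertex 1.763 1.999 4.134
vertex 0.894 2.225 4.444
vertex 1.36 1.628 3.273
endloop
endfacet
facet normal 0.395 0.364 0.843
outer loop
vertex 1.763 1.999 4.134
vertex 1.889 3.386 3.477
vertex 0.894 2.225 4.444
endloop
endfacet
facet normal 0.082 0.901 -0.427
outer loop
vertex 1.02 3.612 3.787
vertex 1.889 3.386 3.477
vertex 0.617 3.241 2.926
endloop
endfacet
facet normal -0.395 -0.364 -0.843
outer loop
vertex 1.486 3.015 2.616
vertex 1.36 1.628 3.273
vertex 0.617 3.241 2.926
endloop
endfacet
facet normal 0.082 0.901 -0.427
outer loop
vertex 0.617 3.241 2.926
vertex 1.889 3.386 3.477
vertex 1.486 3.015 2.616
endloop
endfacet
facet normal 0.915 -0.238 -0.326
outer loop
vertex 1.486 3.015 2.616
vertex 1.763 1.999 4.134
vertex 1.36 1.628 3.273
endloop
endfacet
facet normal 0.915 -0.238 -0.326
outer loop
vertex 1.889 3.386 3.477
vertex 1.763 1.999 4.134
vertex 1.486 3.015 2.616
endloop
endfacet
facet normal -0.497 0.743 0.448
outer loop
vertex 0.889 3.355 -0.502
vertex 0.002 2.576 -0.195
vertex 0.945 2.753 0.558
endloop
endfacet
facet normal 0.207 0.855 0.475
outer loop
vertex 0.889 3.355 -0.502
vertex 0.945 2.753 0.558
vertex 1.949 2.887 -0.121
endloop
endfacet
facet normal 0.454 0.870 -0.194
outer loop
vertex 0.889 3.355 -0.502
vertex 1.949 2.887 -0.121
vertex 1.627 2.793 -1.294
endloop
endfacet
facet normal -0.098 0.766 -0.635
outer loop
vertex 0.889 3.355 -0.502
vertex 1.627 2.793 -1.294
vertex 0.423 2.601 -1.34
endloop
endfacet
facet normal -0.686 0.688 -0.237
outer loop
vertex 0.889 3.355 -0.502
vertex 0.423 2.601 -1.34
vertex 0.002 2.576 -0.195
endloop
endfacet
facet normal 0.507 0.299 0.808
outer loop
vertex 1.949 2.887 -0.121
vertex 0.945 2.753 0.558
vertex 1.717 1.819 0.42
endloop
endfacet
facet normal -0.633 0.118 0.765
outer loop
vertex 0.945 2.753 0.558
vertex 0.002 2.576 -0.195
vertex 0.513 1.627 0.374
endloop
endfacet
facet normal -0.938 0.029 -0.344
outer loop
vertex 0.002 2.576 -0.195
vertex 0.423 2.601 -1.34
vertex 0.191 1.533 -0.799
endloop
endfacet
facet normal 0.013 0.156 -0.988
outer loop
vertex 0.423 2.601 -1.34
vertex 1.627 2.793 -1.294
vertex 1.195 1.667 -1.478
endloop
endfacet
facet normal 0.906 0.323 -0.275
outer loop
vertex 1.627 2.793 -1.294
vertex 1.949 2.887 -0.121
vertex 2.138 1.844 -0.725
endloop
endfacet
facet normal 0.098 -0.766 0.635
outer loop
vertex 1.251 1.065 -0.418
vertex 1.717 1.819 0.42
vertex 0.513 1.627 0.374
endloop
endfacet
facet normal -0.454 -0.870 0.194
outer loop
vertex 1.251 1.065 -0.418
vertex 0.513 1.627 0.374
vertex 0.191 1.533 -0.799
endloop
endfacet
facet normal -0.207 -0.855 -0.475
outer loop
vertex 1.251 1.065 -0.418
vertex 0.191 1.533 -0.799
vertex 1.195 1.667 -1.478
endloop
endfacet
facet normal 0.497 -0.743 -0.448
outer loop
vertex 1.251 1.065 -0.418
vertex 1.195 1.667 -1.478
vertex 2.138 1.844 -0.725
endloop
endfacet
facet normal 0.686 -0.688 0.237
outer loop
vertex 1.251 1.065 -0.418
vertex 2.138 1.844 -0.725
vertex 1.717 1.819 0.42
endloop
endfacet
facet normal -0.013 -0.156 0.988
outer loop
vertex 0.513 1.627 0.374
vertex 1.717 1.819 0.42
vertex 0.945 2.753 0.558
endloop
endfacet
facet normal -0.906 -0.323 0.275
outer loop
vertex 0.191 1.533 -0.799
vertex 0.513 1.627 0.374
vertex 0.002 2.576 -0.195
endloop
endfacet
facet normal -0.507 -0.299 -0.808
outer loop
vertex 1.195 1.667 -1.478
vertex 0.191 1.533 -0.799
vertex 0.423 2.601 -1.34
endloop
endfacet
facet normal 0.633 -0.118 -0.765
outer loop
vertex 2.138 1.844 -0.725
vertex 1.195 1.667 -1.478
vertex 1.627 2.793 -1.294
endloop
endfacet
facet normal 0.938 -0.029 0.344
outer loop
vertex 1.717 1.819 0.42
vertex 2.138 1.844 -0.725
vertex 1.949 2.887 -0.121
endloop
endfacet

endsolid


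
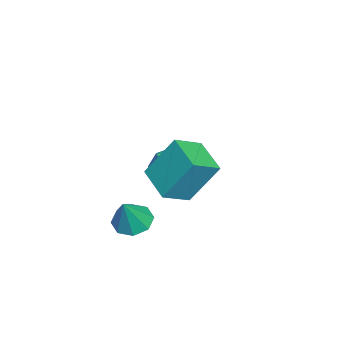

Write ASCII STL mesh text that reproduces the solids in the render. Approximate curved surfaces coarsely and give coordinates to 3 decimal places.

solid 
facet normal -0.494 0.093 -0.865
outer loop
vertex 2.904 -2.655 -0.353
vertex 2.162 -2.873 0.047
vertex 2.58 -2.126 -0.111
endloop
endfacet
facet normal 0.864 0.499 0.067
outer loop
vertex 2.904 -2.655 -0.353
vertex 2.58 -2.126 -0.111
vertex 2.978 -3.027 1.473
endloop
endfacet
facet normal -0.494 0.094 -0.864
outer loop
vertex 2.58 -2.126 -0.111
vertex 2.162 -2.873 0.047
vertex 2.012 -2.034 0.224
endloop
endfacet
facet normal 0.366 0.845 0.389
outer loop
vertex 2.58 -2.126 -0.111
vertex 2.012 -2.034 0.224
vertex 2.978 -3.027 1.473
endloop
endfacet
facet normal -0.494 0.094 -0.864
outer loop
vertex 2.012 -2.034 0.224
vertex 2.162 -2.873 0.047
vertex 1.532 -2.433 0.455
endloop
endfacet
facet normal -0.220 0.673 0.706
outer loop
vertex 2.012 -2.034 0.224
vertex 1.532 -2.433 0.455
vertex 2.978 -3.027 1.473
endloop
endfacet
facet normal -0.494 0.094 -0.864
outer loop
vertex 1.532 -2.433 0.455
vertex 2.162 -2.873 0.047
vertex 1.421 -3.09 0.447
endloop
endfacet
facet normal -0.551 0.083 0.831
outer loop
vertex 1.532 -2.433 0.455
vertex 1.421 -3.09 0.447
vertex 2.978 -3.027 1.473
endloop
endfacet
facet normal -0.494 0.094 -0.864
outer loop
vertex 1.421 -3.09 0.447
vertex 2.162 -2.873 0.047
vertex 1.744 -3.619 0.205
endloop
endfacet
facet normal -0.432 -0.580 0.691
outer loop
vertex 1.421 -3.09 0.447
vertex 1.744 -3.619 0.205
vertex 2.978 -3.027 1.473
endloop
endfacet
facet normal -0.494 0.094 -0.864
outer loop
vertex 1.744 -3.619 0.205
vertex 2.162 -2.873 0.047
vertex 2.313 -3.711 -0.13
endloop
endfacet
facet normal 0.067 -0.927 0.368
outer loop
vertex 1.744 -3.619 0.205
vertex 2.313 -3.711 -0.13
vertex 2.978 -3.027 1.473
endloop
endfacet
facet normal -0.494 0.094 -0.864
outer loop
vertex 2.313 -3.711 -0.13
vertex 2.162 -2.873 0.047
vertex 2.793 -3.312 -0.361
endloop
endfacet
facet normal 0.653 -0.756 0.052
outer loop
vertex 2.313 -3.711 -0.13
vertex 2.793 -3.312 -0.361
vertex 2.978 -3.027 1.473
endloop
endfacet
facet normal -0.494 0.094 -0.865
outer loop
vertex 2.793 -3.312 -0.361
vertex 2.162 -2.873 0.047
vertex 2.904 -2.655 -0.353
endloop
endfacet
facet normal 0.984 -0.165 -0.074
outer loop
vertex 2.793 -3.312 -0.361
vertex 2.904 -2.655 -0.353
vertex 2.978 -3.027 1.473
endloop
endfacet
facet normal -0.625 0.210 -0.752
outer loop
vertex -1.338 -1.509 0.476
vertex -1.941 -2.281 0.761
vertex -1.883 -1.289 0.99
endloop
endfacet
facet normal 0.609 0.717 0.339
outer loop
vertex -1.338 -1.509 0.476
vertex -1.883 -1.289 0.99
vertex -0.879 -2.639 2.039
endloop
endfacet
facet normal -0.625 0.210 -0.752
outer loop
vertex -1.883 -1.289 0.99
vertex -1.941 -2.281 0.761
vertex -2.462 -1.65 1.37
endloop
endfacet
facet normal 0.088 0.651 0.754
outer loop
vertex -1.883 -1.289 0.99
vertex -2.462 -1.65 1.37
vertex -0.879 -2.639 2.039
endloop
endfacet
facet normal -0.625 0.210 -0.752
outer loop
vertex -2.462 -1.65 1.37
vertex -1.941 -2.281 0.761
vertex -2.735 -2.381 1.393
endloop
endfacet
facet normal -0.307 0.144 0.941
outer loop
vertex -2.462 -1.65 1.37
vertex -2.735 -2.381 1.393
vertex -0.879 -2.639 2.039
endloop
endfacet
facet normal -0.625 0.211 -0.752
outer loop
vertex -2.735 -2.381 1.393
vertex -1.941 -2.281 0.761
vertex -2.544 -3.053 1.046
endloop
endfacet
facet normal -0.345 -0.506 0.790
outer loop
vertex -2.735 -2.381 1.393
vertex -2.544 -3.053 1.046
vertex -0.879 -2.639 2.039
endloop
endfacet
facet normal -0.624 0.210 -0.752
outer loop
vertex -2.544 -3.053 1.046
vertex -1.941 -2.281 0.761
vertex -1.999 -3.274 0.532
endloop
endfacet
facet normal -0.004 -0.920 0.391
outer loop
vertex -2.544 -3.053 1.046
vertex -1.999 -3.274 0.532
vertex -0.879 -2.639 2.039
endloop
endfacet
facet normal -0.625 0.210 -0.752
outer loop
vertex -1.999 -3.274 0.532
vertex -1.941 -2.281 0.761
vertex -1.42 -2.912 0.152
endloop
endfacet
facet normal 0.518 -0.855 -0.025
outer loop
vertex -1.999 -3.274 0.532
vertex -1.42 -2.912 0.152
vertex -0.879 -2.639 2.039
endloop
endfacet
facet normal -0.625 0.210 -0.752
outer loop
vertex -1.42 -2.912 0.152
vertex -1.941 -2.281 0.761
vertex -1.147 -2.182 0.129
endloop
endfacet
facet normal 0.913 -0.348 -0.211
outer loop
vertex -1.42 -2.912 0.152
vertex -1.147 -2.182 0.129
vertex -0.879 -2.639 2.039
endloop
endfacet
facet normal -0.625 0.210 -0.752
outer loop
vertex -1.147 -2.182 0.129
vertex -1.941 -2.281 0.761
vertex -1.338 -1.509 0.476
endloop
endfacet
facet normal 0.951 0.302 -0.061
outer loop
vertex -1.147 -2.182 0.129
vertex -1.338 -1.509 0.476
vertex -0.879 -2.639 2.039
endloop
endfacet
facet normal -0.662 0.603 -0.446
outer loop
vertex 1.495 -0.285 4.386
vertex 2.761 0.728 3.877
vertex 1.679 -1.43 2.564
endloop
endfacet
facet normal -0.745 -0.596 0.300
outer loop
vertex 2.599 -2.268 3.183
vertex 1.495 -0.285 4.386
vertex 1.679 -1.43 2.564
endloop
endfacet
facet normal -0.662 0.603 -0.446
outer loop
vertex 1.679 -1.43 2.564
vertex 2.761 0.728 3.877
vertex 2.945 -0.417 2.055
endloop
endfacet
facet normal 0.085 -0.530 -0.844
outer loop
vertex 2.945 -0.417 2.055
vertex 2.599 -2.268 3.183
vertex 1.679 -1.43 2.564
endloop
endfacet
facet normal -0.085 0.530 0.844
outer loop
vertex 1.495 -0.285 4.386
vertex 3.681 -0.11 4.496
vertex 2.761 0.728 3.877
endloop
endfacet
facet normal -0.745 -0.596 0.300
outer loop
vertex 2.415 -1.123 5.005
vertex 1.495 -0.285 4.386
vertex 2.599 -2.268 3.183
endloop
endfacet
facet normal -0.085 0.530 0.844
outer loop
vertex 2.415 -1.123 5.005
vertex 3.681 -0.11 4.496
vertex 1.495 -0.285 4.386
endloop
endfacet
facet normal 0.745 0.596 -0.300
outer loop
vertex 2.761 0.728 3.877
vertex 3.681 -0.11 4.496
vertex 2.945 -0.417 2.055
endloop
endfacet
facet normal 0.085 -0.530 -0.844
outer loop
vertex 3.865 -1.255 2.674
vertex 2.599 -2.268 3.183
vertex 2.945 -0.417 2.055
endloop
endfacet
facet normal 0.745 0.596 -0.300
outer loop
vertex 2.945 -0.417 2.055
vertex 3.681 -0.11 4.496
vertex 3.865 -1.255 2.674
endloop
endfacet
facet normal 0.662 -0.603 0.446
outer loop
vertex 3.865 -1.255 2.674
vertex 2.415 -1.123 5.005
vertex 2.599 -2.268 3.183
endloop
endfacet
facet normal 0.662 -0.603 0.446
outer loop
vertex 3.681 -0.11 4.496
vertex 2.415 -1.123 5.005
vertex 3.865 -1.255 2.674
endloop
endfacet

endsolid


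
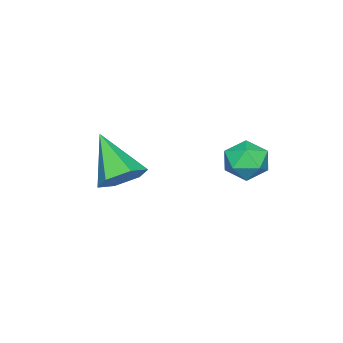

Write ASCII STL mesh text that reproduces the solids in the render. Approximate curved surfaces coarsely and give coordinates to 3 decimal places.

solid 
facet normal -0.215 0.262 0.941
outer loop
vertex 2.207 4.108 4.021
vertex 2.159 3.418 4.202
vertex 2.786 3.758 4.251
endloop
endfacet
facet normal 0.202 0.749 0.631
outer loop
vertex 2.207 4.108 4.021
vertex 2.786 3.758 4.251
vertex 2.837 4.209 3.699
endloop
endfacet
facet normal -0.134 0.990 0.049
outer loop
vertex 2.207 4.108 4.021
vertex 2.837 4.209 3.699
vertex 2.241 4.148 3.308
endloop
endfacet
facet normal -0.759 0.651 0.000
outer loop
vertex 2.207 4.108 4.021
vertex 2.241 4.148 3.308
vertex 1.822 3.659 3.619
endloop
endfacet
facet normal -0.810 0.201 0.551
outer loop
vertex 2.207 4.108 4.021
vertex 1.822 3.659 3.619
vertex 2.159 3.418 4.202
endloop
endfacet
facet normal 0.802 0.424 0.420
outer loop
vertex 2.837 4.209 3.699
vertex 2.786 3.758 4.251
vertex 3.178 3.581 3.681
endloop
endfacet
facet normal 0.125 -0.364 0.923
outer loop
vertex 2.786 3.758 4.251
vertex 2.159 3.418 4.202
vertex 2.759 3.092 3.992
endloop
endfacet
facet normal -0.837 -0.463 0.292
outer loop
vertex 2.159 3.418 4.202
vertex 1.822 3.659 3.619
vertex 2.163 3.031 3.601
endloop
endfacet
facet normal -0.754 0.264 -0.601
outer loop
vertex 1.822 3.659 3.619
vertex 2.241 4.148 3.308
vertex 2.214 3.482 3.049
endloop
endfacet
facet normal 0.259 0.813 -0.522
outer loop
vertex 2.241 4.148 3.308
vertex 2.837 4.209 3.699
vertex 2.841 3.822 3.098
endloop
endfacet
facet normal 0.759 -0.651 -0.000
outer loop
vertex 2.793 3.132 3.279
vertex 3.178 3.581 3.681
vertex 2.759 3.092 3.992
endloop
endfacet
facet normal 0.134 -0.990 -0.049
outer loop
vertex 2.793 3.132 3.279
vertex 2.759 3.092 3.992
vertex 2.163 3.031 3.601
endloop
endfacet
facet normal -0.202 -0.749 -0.631
outer loop
vertex 2.793 3.132 3.279
vertex 2.163 3.031 3.601
vertex 2.214 3.482 3.049
endloop
endfacet
facet normal 0.215 -0.262 -0.941
outer loop
vertex 2.793 3.132 3.279
vertex 2.214 3.482 3.049
vertex 2.841 3.822 3.098
endloop
endfacet
facet normal 0.810 -0.201 -0.551
outer loop
vertex 2.793 3.132 3.279
vertex 2.841 3.822 3.098
vertex 3.178 3.581 3.681
endloop
endfacet
facet normal 0.754 -0.264 0.601
outer loop
vertex 2.759 3.092 3.992
vertex 3.178 3.581 3.681
vertex 2.786 3.758 4.251
endloop
endfacet
facet normal -0.259 -0.813 0.522
outer loop
vertex 2.163 3.031 3.601
vertex 2.759 3.092 3.992
vertex 2.159 3.418 4.202
endloop
endfacet
facet normal -0.802 -0.424 -0.420
outer loop
vertex 2.214 3.482 3.049
vertex 2.163 3.031 3.601
vertex 1.822 3.659 3.619
endloop
endfacet
facet normal -0.125 0.364 -0.923
outer loop
vertex 2.841 3.822 3.098
vertex 2.214 3.482 3.049
vertex 2.241 4.148 3.308
endloop
endfacet
facet normal 0.837 0.463 -0.292
outer loop
vertex 3.178 3.581 3.681
vertex 2.841 3.822 3.098
vertex 2.837 4.209 3.699
endloop
endfacet
facet normal 0.352 0.658 -0.665
outer loop
vertex 4.492 1.249 3.533
vertex 4.245 0.823 2.981
vertex 3.808 1.347 3.268
endloop
endfacet
facet normal -0.263 0.458 0.849
outer loop
vertex 4.492 1.249 3.533
vertex 3.808 1.347 3.268
vertex 3.655 -0.283 4.099
endloop
endfacet
facet normal 0.351 0.658 -0.666
outer loop
vertex 3.808 1.347 3.268
vertex 4.245 0.823 2.981
vertex 3.561 0.92 2.716
endloop
endfacet
facet normal -0.943 0.218 0.253
outer loop
vertex 3.808 1.347 3.268
vertex 3.561 0.92 2.716
vertex 3.655 -0.283 4.099
endloop
endfacet
facet normal 0.351 0.658 -0.666
outer loop
vertex 3.561 0.92 2.716
vertex 4.245 0.823 2.981
vertex 3.997 0.397 2.429
endloop
endfacet
facet normal -0.804 -0.474 -0.358
outer loop
vertex 3.561 0.92 2.716
vertex 3.997 0.397 2.429
vertex 3.655 -0.283 4.099
endloop
endfacet
facet normal 0.350 0.659 -0.666
outer loop
vertex 3.997 0.397 2.429
vertex 4.245 0.823 2.981
vertex 4.682 0.3 2.693
endloop
endfacet
facet normal 0.013 -0.927 -0.375
outer loop
vertex 3.997 0.397 2.429
vertex 4.682 0.3 2.693
vertex 3.655 -0.283 4.099
endloop
endfacet
facet normal 0.350 0.659 -0.665
outer loop
vertex 4.682 0.3 2.693
vertex 4.245 0.823 2.981
vertex 4.929 0.726 3.245
endloop
endfacet
facet normal 0.692 -0.687 0.221
outer loop
vertex 4.682 0.3 2.693
vertex 4.929 0.726 3.245
vertex 3.655 -0.283 4.099
endloop
endfacet
facet normal 0.350 0.659 -0.665
outer loop
vertex 4.929 0.726 3.245
vertex 4.245 0.823 2.981
vertex 4.492 1.249 3.533
endloop
endfacet
facet normal 0.554 0.005 0.832
outer loop
vertex 4.929 0.726 3.245
vertex 4.492 1.249 3.533
vertex 3.655 -0.283 4.099
endloop
endfacet

endsolid


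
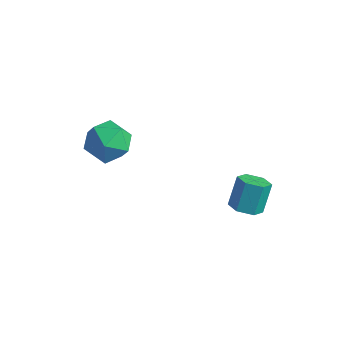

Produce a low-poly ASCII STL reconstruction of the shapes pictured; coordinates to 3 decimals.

solid 
facet normal -0.781 -0.516 0.351
outer loop
vertex -4.989 -0.797 1.912
vertex -4.384 -1.682 1.957
vertex -4.438 -1.025 2.803
endloop
endfacet
facet normal -0.819 0.168 0.549
outer loop
vertex -4.989 -0.797 1.912
vertex -4.438 -1.025 2.803
vertex -4.475 -0.017 2.439
endloop
endfacet
facet normal -0.821 0.570 -0.043
outer loop
vertex -4.989 -0.797 1.912
vertex -4.475 -0.017 2.439
vertex -4.443 -0.051 1.368
endloop
endfacet
facet normal -0.785 0.133 -0.605
outer loop
vertex -4.989 -0.797 1.912
vertex -4.443 -0.051 1.368
vertex -4.388 -1.08 1.07
endloop
endfacet
facet normal -0.761 -0.539 -0.362
outer loop
vertex -4.989 -0.797 1.912
vertex -4.388 -1.08 1.07
vertex -4.384 -1.682 1.957
endloop
endfacet
facet normal -0.228 0.323 0.918
outer loop
vertex -4.475 -0.017 2.439
vertex -4.438 -1.025 2.803
vertex -3.552 -0.42 2.81
endloop
endfacet
facet normal -0.168 -0.784 0.598
outer loop
vertex -4.438 -1.025 2.803
vertex -4.384 -1.682 1.957
vertex -3.497 -1.449 2.512
endloop
endfacet
facet normal -0.135 -0.820 -0.556
outer loop
vertex -4.384 -1.682 1.957
vertex -4.388 -1.08 1.07
vertex -3.465 -1.483 1.441
endloop
endfacet
facet normal -0.174 0.265 -0.948
outer loop
vertex -4.388 -1.08 1.07
vertex -4.443 -0.051 1.368
vertex -3.502 -0.475 1.077
endloop
endfacet
facet normal -0.232 0.972 -0.038
outer loop
vertex -4.443 -0.051 1.368
vertex -4.475 -0.017 2.439
vertex -3.556 0.182 1.923
endloop
endfacet
facet normal 0.785 -0.133 0.605
outer loop
vertex -2.951 -0.703 1.968
vertex -3.552 -0.42 2.81
vertex -3.497 -1.449 2.512
endloop
endfacet
facet normal 0.821 -0.570 0.043
outer loop
vertex -2.951 -0.703 1.968
vertex -3.497 -1.449 2.512
vertex -3.465 -1.483 1.441
endloop
endfacet
facet normal 0.819 -0.168 -0.549
outer loop
vertex -2.951 -0.703 1.968
vertex -3.465 -1.483 1.441
vertex -3.502 -0.475 1.077
endloop
endfacet
facet normal 0.781 0.516 -0.351
outer loop
vertex -2.951 -0.703 1.968
vertex -3.502 -0.475 1.077
vertex -3.556 0.182 1.923
endloop
endfacet
facet normal 0.761 0.539 0.362
outer loop
vertex -2.951 -0.703 1.968
vertex -3.556 0.182 1.923
vertex -3.552 -0.42 2.81
endloop
endfacet
facet normal 0.174 -0.265 0.948
outer loop
vertex -3.497 -1.449 2.512
vertex -3.552 -0.42 2.81
vertex -4.438 -1.025 2.803
endloop
endfacet
facet normal 0.232 -0.972 0.038
outer loop
vertex -3.465 -1.483 1.441
vertex -3.497 -1.449 2.512
vertex -4.384 -1.682 1.957
endloop
endfacet
facet normal 0.228 -0.323 -0.918
outer loop
vertex -3.502 -0.475 1.077
vertex -3.465 -1.483 1.441
vertex -4.388 -1.08 1.07
endloop
endfacet
facet normal 0.168 0.784 -0.598
outer loop
vertex -3.556 0.182 1.923
vertex -3.502 -0.475 1.077
vertex -4.443 -0.051 1.368
endloop
endfacet
facet normal 0.135 0.820 0.556
outer loop
vertex -3.552 -0.42 2.81
vertex -3.556 0.182 1.923
vertex -4.475 -0.017 2.439
endloop
endfacet
facet normal 0.088 -0.501 -0.861
outer loop
vertex 1.565 1.491 -0.963
vertex 0.941 1.752 -1.179
vertex 1.541 2.103 -1.322
endloop
endfacet
facet normal 0.996 0.074 0.059
outer loop
vertex 1.565 1.491 -0.963
vertex 1.541 2.103 -1.322
vertex 1.443 2.186 0.234
endloop
endfacet
facet normal 0.996 0.072 0.059
outer loop
vertex 1.443 2.186 0.234
vertex 1.541 2.103 -1.322
vertex 1.42 2.799 -0.124
endloop
endfacet
facet normal -0.087 0.500 0.862
outer loop
vertex 1.443 2.186 0.234
vertex 1.42 2.799 -0.124
vertex 0.819 2.448 0.019
endloop
endfacet
facet normal 0.087 -0.500 -0.862
outer loop
vertex 1.541 2.103 -1.322
vertex 0.941 1.752 -1.179
vertex 0.917 2.365 -1.537
endloop
endfacet
facet normal 0.469 0.783 -0.408
outer loop
vertex 1.541 2.103 -1.322
vertex 0.917 2.365 -1.537
vertex 1.42 2.799 -0.124
endloop
endfacet
facet normal 0.469 0.784 -0.408
outer loop
vertex 1.42 2.799 -0.124
vertex 0.917 2.365 -1.537
vertex 0.796 3.06 -0.34
endloop
endfacet
facet normal -0.088 0.502 0.861
outer loop
vertex 1.42 2.799 -0.124
vertex 0.796 3.06 -0.34
vertex 0.819 2.448 0.019
endloop
endfacet
facet normal 0.087 -0.500 -0.862
outer loop
vertex 0.917 2.365 -1.537
vertex 0.941 1.752 -1.179
vertex 0.317 2.014 -1.394
endloop
endfacet
facet normal -0.527 0.711 -0.466
outer loop
vertex 0.917 2.365 -1.537
vertex 0.317 2.014 -1.394
vertex 0.796 3.06 -0.34
endloop
endfacet
facet normal -0.526 0.711 -0.466
outer loop
vertex 0.796 3.06 -0.34
vertex 0.317 2.014 -1.394
vertex 0.195 2.709 -0.197
endloop
endfacet
facet normal -0.088 0.502 0.861
outer loop
vertex 0.796 3.06 -0.34
vertex 0.195 2.709 -0.197
vertex 0.819 2.448 0.019
endloop
endfacet
facet normal 0.087 -0.500 -0.862
outer loop
vertex 0.317 2.014 -1.394
vertex 0.941 1.752 -1.179
vertex 0.34 1.401 -1.036
endloop
endfacet
facet normal -0.996 -0.072 -0.060
outer loop
vertex 0.317 2.014 -1.394
vertex 0.34 1.401 -1.036
vertex 0.195 2.709 -0.197
endloop
endfacet
facet normal -0.996 -0.073 -0.058
outer loop
vertex 0.195 2.709 -0.197
vertex 0.34 1.401 -1.036
vertex 0.219 2.097 0.162
endloop
endfacet
facet normal -0.088 0.501 0.861
outer loop
vertex 0.195 2.709 -0.197
vertex 0.219 2.097 0.162
vertex 0.819 2.448 0.019
endloop
endfacet
facet normal 0.088 -0.502 -0.861
outer loop
vertex 0.34 1.401 -1.036
vertex 0.941 1.752 -1.179
vertex 0.964 1.14 -0.82
endloop
endfacet
facet normal -0.469 -0.783 0.408
outer loop
vertex 0.34 1.401 -1.036
vertex 0.964 1.14 -0.82
vertex 0.219 2.097 0.162
endloop
endfacet
facet normal -0.469 -0.783 0.407
outer loop
vertex 0.219 2.097 0.162
vertex 0.964 1.14 -0.82
vertex 0.843 1.835 0.377
endloop
endfacet
facet normal -0.087 0.500 0.862
outer loop
vertex 0.219 2.097 0.162
vertex 0.843 1.835 0.377
vertex 0.819 2.448 0.019
endloop
endfacet
facet normal 0.088 -0.502 -0.861
outer loop
vertex 0.964 1.14 -0.82
vertex 0.941 1.752 -1.179
vertex 1.565 1.491 -0.963
endloop
endfacet
facet normal 0.526 -0.711 0.466
outer loop
vertex 0.964 1.14 -0.82
vertex 1.565 1.491 -0.963
vertex 0.843 1.835 0.377
endloop
endfacet
facet normal 0.527 -0.711 0.466
outer loop
vertex 0.843 1.835 0.377
vertex 1.565 1.491 -0.963
vertex 1.443 2.186 0.234
endloop
endfacet
facet normal -0.087 0.500 0.862
outer loop
vertex 0.843 1.835 0.377
vertex 1.443 2.186 0.234
vertex 0.819 2.448 0.019
endloop
endfacet

endsolid
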